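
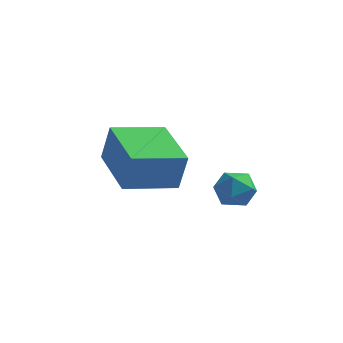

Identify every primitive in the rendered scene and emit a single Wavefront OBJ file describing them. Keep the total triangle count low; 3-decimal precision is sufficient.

v 2.075 3.598 -3.481
v 2.588 4.053 -3.282
v 2.772 2.707 -3.238
v 3.285 3.162 -3.039
v 2.694 3.095 -2.643
v 2.263 3.646 -2.793
v 3.097 3.114 -3.727
v 2.666 3.665 -3.877
v 3.22 3.755 -3.434
v 2.971 3.743 -2.764
v 2.389 3.017 -3.756
v 2.14 3.005 -3.086
v -0.313 2.129 -3.145
v -0.015 2.101 -1.859
v -1.575 3.737 -2.817
v -1.277 3.709 -1.531
v 1.017 3.231 -3.429
v 1.315 3.203 -2.143
v -0.245 4.839 -3.101
v 0.053 4.811 -1.815
f 1 12 6
f 1 6 2
f 1 2 8
f 1 8 11
f 1 11 12
f 2 6 10
f 6 12 5
f 12 11 3
f 11 8 7
f 8 2 9
f 4 10 5
f 4 5 3
f 4 3 7
f 4 7 9
f 4 9 10
f 5 10 6
f 3 5 12
f 7 3 11
f 9 7 8
f 10 9 2
f 14 16 13
f 17 14 13
f 13 16 15
f 15 17 13
f 14 20 16
f 18 14 17
f 18 20 14
f 16 20 15
f 19 17 15
f 15 20 19
f 19 18 17
f 20 18 19



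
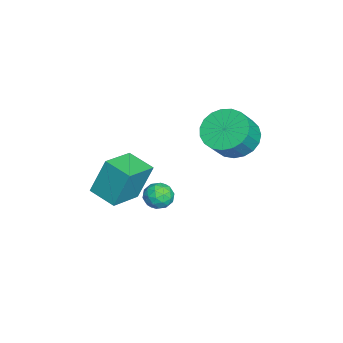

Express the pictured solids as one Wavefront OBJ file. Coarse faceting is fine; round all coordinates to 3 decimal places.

v 2.185 0.367 1.319
v 2.986 0.34 0.704
v 3.696 -0.073 1.647
v 2.895 -0.047 2.261
v 3.008 0.73 0.859
v 3.717 0.317 1.802
v 2.887 1.057 1.093
v 3.597 0.644 2.036
v 2.645 1.265 1.366
v 3.354 0.851 2.309
v 2.323 1.317 1.631
v 3.033 0.904 2.574
v 1.978 1.205 1.842
v 2.687 0.792 2.785
v 1.668 0.948 1.963
v 2.378 0.535 2.905
v 1.448 0.591 1.972
v 2.157 0.177 2.914
v 1.355 0.194 1.868
v 2.065 -0.219 2.81
v 1.406 -0.172 1.669
v 2.115 -0.585 2.612
v 1.592 -0.445 1.41
v 2.301 -0.859 2.352
v 1.88 -0.578 1.134
v 2.589 -0.991 2.077
v 2.221 -0.548 0.891
v 2.93 -0.961 1.834
v 2.556 -0.359 0.722
v 3.265 -0.772 1.664
v 2.826 -0.045 0.656
v 3.536 -0.458 1.598
v 0.933 -2.645 -3.115
v 1.301 -2.096 -2.989
v 1.699 -3.264 -2.651
v 2.067 -2.715 -2.525
v 1.49 -2.816 -2.195
v 1.016 -2.434 -2.481
v 1.984 -2.926 -3.159
v 1.51 -2.544 -3.445
v 1.95 -2.269 -3.016
v 1.645 -2.202 -2.42
v 1.355 -3.158 -3.22
v 1.05 -3.091 -2.624
v 1.049 -2.316 -3.092
v 1.951 -3.044 -2.548
v 1.611 -3.104 -2.353
v 1.827 -2.781 -2.279
v 0.882 -2.515 -2.794
v 1.098 -2.192 -2.72
v 1.21 -2.615 -2.253
v 1.902 -3.168 -2.92
v 2.118 -2.845 -2.846
v 1.173 -2.579 -3.361
v 1.389 -2.256 -3.287
v 1.79 -2.745 -3.387
v 1.647 -2.095 -3.035
v 2.098 -2.459 -2.762
v 2.049 -2.583 -3.134
v 1.771 -2.359 -3.303
v 1.468 -2.055 -2.684
v 1.918 -2.419 -2.412
v 1.579 -2.479 -2.218
v 1.301 -2.254 -2.386
v 1.85 -2.157 -2.7
v 1.082 -2.941 -3.228
v 1.532 -3.305 -2.956
v 1.699 -3.106 -3.254
v 1.421 -2.881 -3.422
v 0.902 -2.901 -2.878
v 1.353 -3.265 -2.605
v 1.229 -3.001 -2.337
v 0.951 -2.777 -2.506
v 1.15 -3.203 -2.94
v 2.229 -4.337 -1.538
v 2.059 -3.734 0.075
v 2.904 -3.342 -1.839
v 2.735 -2.739 -0.227
v 3.545 -5.101 -1.113
v 3.376 -4.498 0.499
v 4.221 -4.106 -1.415
v 4.051 -3.503 0.198
f 2 1 5
f 2 5 3
f 3 5 6
f 3 6 4
f 5 1 7
f 5 7 6
f 6 7 8
f 6 8 4
f 7 1 9
f 7 9 8
f 8 9 10
f 8 10 4
f 9 1 11
f 9 11 10
f 10 11 12
f 10 12 4
f 11 1 13
f 11 13 12
f 12 13 14
f 12 14 4
f 13 1 15
f 13 15 14
f 14 15 16
f 14 16 4
f 15 1 17
f 15 17 16
f 16 17 18
f 16 18 4
f 17 1 19
f 17 19 18
f 18 19 20
f 18 20 4
f 19 1 21
f 19 21 20
f 20 21 22
f 20 22 4
f 21 1 23
f 21 23 22
f 22 23 24
f 22 24 4
f 23 1 25
f 23 25 24
f 24 25 26
f 24 26 4
f 25 1 27
f 25 27 26
f 26 27 28
f 26 28 4
f 27 1 29
f 27 29 28
f 28 29 30
f 28 30 4
f 29 1 31
f 29 31 30
f 30 31 32
f 30 32 4
f 31 1 2
f 31 2 32
f 32 2 3
f 32 3 4
f 33 70 49
f 70 44 73
f 49 73 38
f 70 73 49
f 33 49 45
f 49 38 50
f 45 50 34
f 49 50 45
f 33 45 54
f 45 34 55
f 54 55 40
f 45 55 54
f 33 54 66
f 54 40 69
f 66 69 43
f 54 69 66
f 33 66 70
f 66 43 74
f 70 74 44
f 66 74 70
f 34 50 61
f 50 38 64
f 61 64 42
f 50 64 61
f 38 73 51
f 73 44 72
f 51 72 37
f 73 72 51
f 44 74 71
f 74 43 67
f 71 67 35
f 74 67 71
f 43 69 68
f 69 40 56
f 68 56 39
f 69 56 68
f 40 55 60
f 55 34 57
f 60 57 41
f 55 57 60
f 36 62 48
f 62 42 63
f 48 63 37
f 62 63 48
f 36 48 46
f 48 37 47
f 46 47 35
f 48 47 46
f 36 46 53
f 46 35 52
f 53 52 39
f 46 52 53
f 36 53 58
f 53 39 59
f 58 59 41
f 53 59 58
f 36 58 62
f 58 41 65
f 62 65 42
f 58 65 62
f 37 63 51
f 63 42 64
f 51 64 38
f 63 64 51
f 35 47 71
f 47 37 72
f 71 72 44
f 47 72 71
f 39 52 68
f 52 35 67
f 68 67 43
f 52 67 68
f 41 59 60
f 59 39 56
f 60 56 40
f 59 56 60
f 42 65 61
f 65 41 57
f 61 57 34
f 65 57 61
f 76 78 75
f 79 76 75
f 75 78 77
f 77 79 75
f 76 82 78
f 80 76 79
f 80 82 76
f 78 82 77
f 81 79 77
f 77 82 81
f 81 80 79
f 82 80 81



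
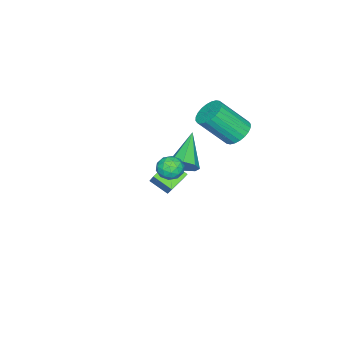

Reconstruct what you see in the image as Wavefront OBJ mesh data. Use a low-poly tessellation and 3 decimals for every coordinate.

v -1.789 -2.745 -4.021
v -2.849 -2.477 -3.502
v -1.822 -1.735 -4.61
v -2.881 -1.467 -4.092
v -1.139 -2.133 -3.008
v -2.198 -1.865 -2.49
v -1.171 -1.123 -3.598
v -2.231 -0.855 -3.079
v -1.409 -0.614 -1.84
v -0.944 -0.997 -1.313
v -3.151 -1.106 -0.66
v -1.018 -0.405 -1.174
v -1.32 0.064 -1.425
v -1.675 0.136 -1.919
v -1.874 -0.232 -2.367
v -1.801 -0.824 -2.505
v -1.498 -1.293 -2.254
v -1.144 -1.365 -1.76
v 2.826 1.783 1.751
v 3.291 1.354 2.035
v 2.449 0.946 1.105
v 2.914 0.517 1.389
v 2.382 0.752 1.768
v 2.615 1.269 2.167
v 3.125 1.031 0.973
v 3.358 1.548 1.372
v 3.476 0.889 1.554
v 3.017 0.717 2.045
v 2.723 1.583 1.095
v 2.264 1.411 1.586
v 3.092 1.642 1.95
v 2.648 0.658 1.19
v 2.336 0.796 1.413
v 2.609 0.544 1.58
v 2.694 1.592 2.027
v 2.968 1.34 2.194
v 2.433 0.986 2.037
v 2.772 0.96 0.946
v 3.046 0.708 1.113
v 3.131 1.756 1.56
v 3.404 1.504 1.727
v 3.307 1.314 1.103
v 3.474 1.116 1.834
v 3.252 0.624 1.454
v 3.376 0.927 1.21
v 3.513 1.231 1.445
v 3.204 1.015 2.123
v 2.982 0.523 1.743
v 2.67 0.661 1.966
v 2.807 0.965 2.2
v 3.313 0.742 1.84
v 2.758 1.777 1.397
v 2.536 1.285 1.017
v 2.933 1.335 0.94
v 3.07 1.639 1.174
v 2.488 1.676 1.686
v 2.266 1.184 1.306
v 2.227 1.069 1.695
v 2.364 1.373 1.93
v 2.427 1.558 1.3
v -3.656 1.108 -0.189
v -3.174 1.748 0.064
v -2.403 0.552 1.622
v -2.884 -0.088 1.369
v -3.447 1.8 0.239
v -2.675 0.604 1.797
v -3.751 1.747 0.348
v -2.98 0.551 1.906
v -4.041 1.596 0.376
v -3.269 0.4 1.934
v -4.272 1.371 0.318
v -3.501 0.175 1.876
v -4.409 1.106 0.182
v -3.638 -0.09 1.74
v -4.432 0.841 -0.01
v -3.661 -0.355 1.548
v -4.336 0.617 -0.229
v -3.565 -0.579 1.329
v -4.137 0.468 -0.442
v -3.366 -0.728 1.116
v -3.865 0.416 -0.617
v -3.093 -0.78 0.941
v -3.56 0.469 -0.726
v -2.789 -0.727 0.832
v -3.271 0.62 -0.754
v -2.499 -0.576 0.804
v -3.039 0.845 -0.696
v -2.268 -0.351 0.862
v -2.902 1.11 -0.56
v -2.131 -0.086 0.998
v -2.879 1.375 -0.368
v -2.108 0.179 1.19
v -2.975 1.599 -0.149
v -2.204 0.403 1.409
f 2 4 1
f 5 2 1
f 1 4 3
f 3 5 1
f 2 8 4
f 6 2 5
f 6 8 2
f 4 8 3
f 7 5 3
f 3 8 7
f 7 6 5
f 8 6 7
f 10 9 12
f 10 12 11
f 12 9 13
f 12 13 11
f 13 9 14
f 13 14 11
f 14 9 15
f 14 15 11
f 15 9 16
f 15 16 11
f 16 9 17
f 16 17 11
f 17 9 18
f 17 18 11
f 18 9 10
f 18 10 11
f 19 56 35
f 56 30 59
f 35 59 24
f 56 59 35
f 19 35 31
f 35 24 36
f 31 36 20
f 35 36 31
f 19 31 40
f 31 20 41
f 40 41 26
f 31 41 40
f 19 40 52
f 40 26 55
f 52 55 29
f 40 55 52
f 19 52 56
f 52 29 60
f 56 60 30
f 52 60 56
f 20 36 47
f 36 24 50
f 47 50 28
f 36 50 47
f 24 59 37
f 59 30 58
f 37 58 23
f 59 58 37
f 30 60 57
f 60 29 53
f 57 53 21
f 60 53 57
f 29 55 54
f 55 26 42
f 54 42 25
f 55 42 54
f 26 41 46
f 41 20 43
f 46 43 27
f 41 43 46
f 22 48 34
f 48 28 49
f 34 49 23
f 48 49 34
f 22 34 32
f 34 23 33
f 32 33 21
f 34 33 32
f 22 32 39
f 32 21 38
f 39 38 25
f 32 38 39
f 22 39 44
f 39 25 45
f 44 45 27
f 39 45 44
f 22 44 48
f 44 27 51
f 48 51 28
f 44 51 48
f 23 49 37
f 49 28 50
f 37 50 24
f 49 50 37
f 21 33 57
f 33 23 58
f 57 58 30
f 33 58 57
f 25 38 54
f 38 21 53
f 54 53 29
f 38 53 54
f 27 45 46
f 45 25 42
f 46 42 26
f 45 42 46
f 28 51 47
f 51 27 43
f 47 43 20
f 51 43 47
f 62 61 65
f 62 65 63
f 63 65 66
f 63 66 64
f 65 61 67
f 65 67 66
f 66 67 68
f 66 68 64
f 67 61 69
f 67 69 68
f 68 69 70
f 68 70 64
f 69 61 71
f 69 71 70
f 70 71 72
f 70 72 64
f 71 61 73
f 71 73 72
f 72 73 74
f 72 74 64
f 73 61 75
f 73 75 74
f 74 75 76
f 74 76 64
f 75 61 77
f 75 77 76
f 76 77 78
f 76 78 64
f 77 61 79
f 77 79 78
f 78 79 80
f 78 80 64
f 79 61 81
f 79 81 80
f 80 81 82
f 80 82 64
f 81 61 83
f 81 83 82
f 82 83 84
f 82 84 64
f 83 61 85
f 83 85 84
f 84 85 86
f 84 86 64
f 85 61 87
f 85 87 86
f 86 87 88
f 86 88 64
f 87 61 89
f 87 89 88
f 88 89 90
f 88 90 64
f 89 61 91
f 89 91 90
f 90 91 92
f 90 92 64
f 91 61 93
f 91 93 92
f 92 93 94
f 92 94 64
f 93 61 62
f 93 62 94
f 94 62 63
f 94 63 64



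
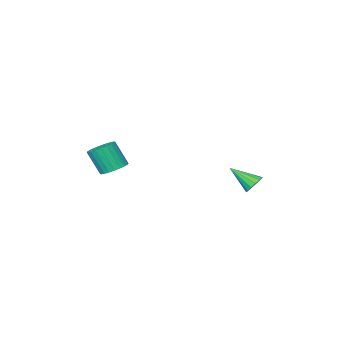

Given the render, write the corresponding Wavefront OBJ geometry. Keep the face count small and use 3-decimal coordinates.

v 3.798 0.091 -0.695
v 4.449 0.567 -0.618
v 4.793 -0.135 0.812
v 4.142 -0.611 0.735
v 4.227 0.743 -0.478
v 4.571 0.041 0.952
v 3.94 0.82 -0.371
v 4.284 0.118 1.059
v 3.631 0.786 -0.314
v 3.975 0.084 1.116
v 3.347 0.646 -0.314
v 3.692 -0.056 1.116
v 3.133 0.422 -0.373
v 3.477 -0.28 1.058
v 3.019 0.147 -0.48
v 3.363 -0.555 0.95
v 3.024 -0.136 -0.62
v 3.368 -0.838 0.81
v 3.147 -0.385 -0.772
v 3.491 -1.087 0.658
v 3.369 -0.561 -0.912
v 3.713 -1.263 0.518
v 3.656 -0.638 -1.019
v 4 -1.34 0.411
v 3.965 -0.604 -1.076
v 4.309 -1.306 0.354
v 4.248 -0.464 -1.076
v 4.593 -1.166 0.354
v 4.463 -0.24 -1.018
v 4.807 -0.942 0.413
v 4.577 0.035 -0.91
v 4.921 -0.667 0.52
v 4.572 0.318 -0.77
v 4.916 -0.384 0.66
v -3.286 2.952 -2.753
v -2.76 2.906 -3.181
v -2.574 1.708 -1.747
v -2.665 3.151 -2.946
v -2.737 3.342 -2.659
v -2.955 3.428 -2.397
v -3.263 3.387 -2.231
v -3.576 3.229 -2.204
v -3.812 2.997 -2.324
v -3.907 2.753 -2.559
v -3.835 2.562 -2.846
v -3.617 2.475 -3.108
v -3.309 2.516 -3.274
v -2.996 2.674 -3.301
f 2 1 5
f 2 5 3
f 3 5 6
f 3 6 4
f 5 1 7
f 5 7 6
f 6 7 8
f 6 8 4
f 7 1 9
f 7 9 8
f 8 9 10
f 8 10 4
f 9 1 11
f 9 11 10
f 10 11 12
f 10 12 4
f 11 1 13
f 11 13 12
f 12 13 14
f 12 14 4
f 13 1 15
f 13 15 14
f 14 15 16
f 14 16 4
f 15 1 17
f 15 17 16
f 16 17 18
f 16 18 4
f 17 1 19
f 17 19 18
f 18 19 20
f 18 20 4
f 19 1 21
f 19 21 20
f 20 21 22
f 20 22 4
f 21 1 23
f 21 23 22
f 22 23 24
f 22 24 4
f 23 1 25
f 23 25 24
f 24 25 26
f 24 26 4
f 25 1 27
f 25 27 26
f 26 27 28
f 26 28 4
f 27 1 29
f 27 29 28
f 28 29 30
f 28 30 4
f 29 1 31
f 29 31 30
f 30 31 32
f 30 32 4
f 31 1 33
f 31 33 32
f 32 33 34
f 32 34 4
f 33 1 2
f 33 2 34
f 34 2 3
f 34 3 4
f 36 35 38
f 36 38 37
f 38 35 39
f 38 39 37
f 39 35 40
f 39 40 37
f 40 35 41
f 40 41 37
f 41 35 42
f 41 42 37
f 42 35 43
f 42 43 37
f 43 35 44
f 43 44 37
f 44 35 45
f 44 45 37
f 45 35 46
f 45 46 37
f 46 35 47
f 46 47 37
f 47 35 48
f 47 48 37
f 48 35 36
f 48 36 37



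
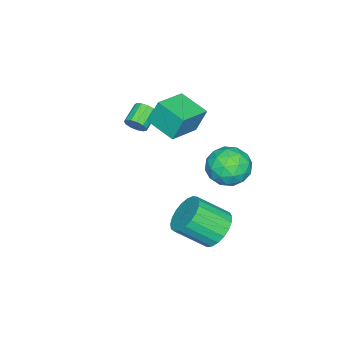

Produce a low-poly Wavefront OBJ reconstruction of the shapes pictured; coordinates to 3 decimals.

v -1.141 -3.276 -2.018
v -0.893 -3.043 -1.524
v -1.931 -3.031 -1.008
v -2.179 -3.264 -1.502
v -0.985 -2.781 -1.716
v -2.024 -2.77 -1.2
v -1.127 -2.676 -2.005
v -2.166 -2.665 -1.489
v -1.274 -2.761 -2.297
v -2.312 -2.75 -1.781
v -1.378 -3.01 -2.501
v -2.416 -2.999 -1.985
v -1.406 -3.343 -2.552
v -2.445 -3.332 -2.036
v -1.351 -3.655 -2.433
v -2.39 -3.644 -1.917
v -1.228 -3.846 -2.182
v -2.267 -3.835 -1.666
v -1.078 -3.856 -1.879
v -2.117 -3.845 -1.364
v -0.948 -3.682 -1.621
v -1.987 -3.671 -1.105
v -0.879 -3.379 -1.488
v -1.917 -3.367 -0.972
v 3.005 3.047 -3.972
v 3.934 3.536 -3.963
v 4.604 2.242 -2.84
v 3.675 1.753 -2.848
v 3.73 3.723 -3.626
v 4.4 2.429 -2.502
v 3.401 3.793 -3.348
v 4.071 2.499 -2.225
v 3.003 3.735 -3.178
v 3.673 2.441 -2.055
v 2.605 3.557 -3.146
v 3.275 2.263 -2.022
v 2.277 3.291 -3.256
v 2.947 1.997 -2.132
v 2.074 2.983 -3.49
v 2.744 1.689 -2.366
v 2.033 2.686 -3.807
v 2.703 1.392 -2.684
v 2.159 2.452 -4.153
v 2.829 1.158 -3.029
v 2.432 2.32 -4.467
v 3.102 1.026 -3.344
v 2.804 2.314 -4.696
v 3.474 1.02 -3.573
v 3.21 2.435 -4.8
v 3.88 1.141 -3.676
v 3.581 2.661 -4.76
v 4.252 1.367 -3.637
v 3.853 2.955 -4.584
v 4.523 1.661 -3.461
v 3.978 3.264 -4.302
v 4.648 1.97 -3.179
v 0.422 3.164 -1.912
v 1.13 2.253 -1.994
v -1.05 2.047 -2.206
v -0.342 1.136 -2.288
v -0.491 1.662 -1.269
v 0.419 2.353 -1.088
v -0.339 1.947 -3.112
v 0.571 2.638 -2.931
v 0.66 1.501 -2.736
v 0.566 1.325 -1.597
v -0.486 2.975 -2.603
v -0.58 2.799 -1.464
v 0.905 2.807 -1.927
v -0.825 1.493 -2.273
v -0.913 1.803 -1.674
v -0.497 1.267 -1.722
v 0.487 2.866 -1.394
v 0.903 2.33 -1.443
v -0.049 1.983 -1.016
v -0.823 1.97 -2.757
v -0.407 1.434 -2.806
v 0.577 3.033 -2.478
v 0.993 2.497 -2.526
v 0.129 2.317 -3.184
v 1.045 1.829 -2.412
v 0.18 1.172 -2.584
v 0.182 1.649 -3.069
v 0.716 2.055 -2.962
v 0.99 1.726 -1.742
v 0.125 1.069 -1.915
v 0.037 1.379 -1.316
v 0.572 1.785 -1.209
v 0.713 1.284 -2.178
v -0.045 3.231 -2.285
v -0.91 2.574 -2.458
v -0.492 2.515 -2.991
v 0.043 2.921 -2.884
v -0.1 3.128 -1.616
v -0.965 2.471 -1.788
v -0.636 2.245 -1.238
v -0.102 2.651 -1.131
v -0.633 3.016 -2.022
v -2.394 -2.04 -1.438
v -2.611 -1.579 -0.102
v -1.967 -0.504 -1.899
v -2.184 -0.043 -0.563
v -0.676 -2.397 -1.037
v -0.893 -1.936 0.299
v -0.249 -0.861 -1.498
v -0.466 -0.4 -0.162
f 2 1 5
f 2 5 3
f 3 5 6
f 3 6 4
f 5 1 7
f 5 7 6
f 6 7 8
f 6 8 4
f 7 1 9
f 7 9 8
f 8 9 10
f 8 10 4
f 9 1 11
f 9 11 10
f 10 11 12
f 10 12 4
f 11 1 13
f 11 13 12
f 12 13 14
f 12 14 4
f 13 1 15
f 13 15 14
f 14 15 16
f 14 16 4
f 15 1 17
f 15 17 16
f 16 17 18
f 16 18 4
f 17 1 19
f 17 19 18
f 18 19 20
f 18 20 4
f 19 1 21
f 19 21 20
f 20 21 22
f 20 22 4
f 21 1 23
f 21 23 22
f 22 23 24
f 22 24 4
f 23 1 2
f 23 2 24
f 24 2 3
f 24 3 4
f 26 25 29
f 26 29 27
f 27 29 30
f 27 30 28
f 29 25 31
f 29 31 30
f 30 31 32
f 30 32 28
f 31 25 33
f 31 33 32
f 32 33 34
f 32 34 28
f 33 25 35
f 33 35 34
f 34 35 36
f 34 36 28
f 35 25 37
f 35 37 36
f 36 37 38
f 36 38 28
f 37 25 39
f 37 39 38
f 38 39 40
f 38 40 28
f 39 25 41
f 39 41 40
f 40 41 42
f 40 42 28
f 41 25 43
f 41 43 42
f 42 43 44
f 42 44 28
f 43 25 45
f 43 45 44
f 44 45 46
f 44 46 28
f 45 25 47
f 45 47 46
f 46 47 48
f 46 48 28
f 47 25 49
f 47 49 48
f 48 49 50
f 48 50 28
f 49 25 51
f 49 51 50
f 50 51 52
f 50 52 28
f 51 25 53
f 51 53 52
f 52 53 54
f 52 54 28
f 53 25 55
f 53 55 54
f 54 55 56
f 54 56 28
f 55 25 26
f 55 26 56
f 56 26 27
f 56 27 28
f 57 94 73
f 94 68 97
f 73 97 62
f 94 97 73
f 57 73 69
f 73 62 74
f 69 74 58
f 73 74 69
f 57 69 78
f 69 58 79
f 78 79 64
f 69 79 78
f 57 78 90
f 78 64 93
f 90 93 67
f 78 93 90
f 57 90 94
f 90 67 98
f 94 98 68
f 90 98 94
f 58 74 85
f 74 62 88
f 85 88 66
f 74 88 85
f 62 97 75
f 97 68 96
f 75 96 61
f 97 96 75
f 68 98 95
f 98 67 91
f 95 91 59
f 98 91 95
f 67 93 92
f 93 64 80
f 92 80 63
f 93 80 92
f 64 79 84
f 79 58 81
f 84 81 65
f 79 81 84
f 60 86 72
f 86 66 87
f 72 87 61
f 86 87 72
f 60 72 70
f 72 61 71
f 70 71 59
f 72 71 70
f 60 70 77
f 70 59 76
f 77 76 63
f 70 76 77
f 60 77 82
f 77 63 83
f 82 83 65
f 77 83 82
f 60 82 86
f 82 65 89
f 86 89 66
f 82 89 86
f 61 87 75
f 87 66 88
f 75 88 62
f 87 88 75
f 59 71 95
f 71 61 96
f 95 96 68
f 71 96 95
f 63 76 92
f 76 59 91
f 92 91 67
f 76 91 92
f 65 83 84
f 83 63 80
f 84 80 64
f 83 80 84
f 66 89 85
f 89 65 81
f 85 81 58
f 89 81 85
f 100 102 99
f 103 100 99
f 99 102 101
f 101 103 99
f 100 106 102
f 104 100 103
f 104 106 100
f 102 106 101
f 105 103 101
f 101 106 105
f 105 104 103
f 106 104 105



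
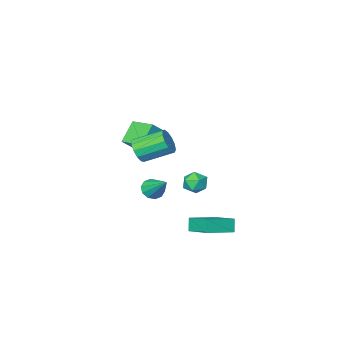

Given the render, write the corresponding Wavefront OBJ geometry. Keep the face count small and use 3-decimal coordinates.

v 1.364 -0.498 -1.531
v 2.004 -0.73 -1.265
v 1.376 0.998 -0.249
v 2.089 -0.442 -1.602
v 1.897 -0.176 -1.912
v 1.502 -0.032 -2.076
v 1.054 -0.067 -2.031
v 0.725 -0.266 -1.796
v 0.64 -0.554 -1.459
v 0.832 -0.821 -1.15
v 1.227 -0.964 -0.986
v 1.675 -0.929 -1.03
v -2.8 -1.454 -3.255
v -1.966 -1.628 -3.242
v -3.074 -2.732 -2.818
v -2.24 -2.906 -2.805
v -2.57 -2.359 -2.242
v -2.401 -1.569 -2.512
v -2.639 -2.791 -3.548
v -2.47 -2.001 -3.818
v -1.867 -2.455 -3.423
v -1.824 -2.187 -2.615
v -3.216 -2.173 -3.445
v -3.173 -1.905 -2.637
v -0.684 2.842 -3.845
v -0.923 2.488 -3.041
v -0.809 4.462 -3.168
v -1.047 4.108 -2.364
v 1.067 2.772 -3.356
v 0.829 2.418 -2.552
v 0.943 4.392 -2.679
v 0.704 4.038 -1.875
v -1.038 -4.906 0.522
v 0.082 -4.819 1.591
v -1.45 -3.37 0.829
v -0.331 -3.283 1.898
v 0.011 -4.397 -0.618
v 1.13 -4.31 0.451
v -0.402 -2.861 -0.311
v 0.718 -2.774 0.758
v 2.657 0.12 2.234
v 3.151 0.246 2.901
v 1.796 1.246 3.714
v 1.303 1.12 3.046
v 3.236 0.603 2.603
v 1.881 1.604 3.416
v 3.138 0.807 2.188
v 1.783 1.808 3
v 2.887 0.793 1.787
v 1.532 1.794 2.6
v 2.563 0.565 1.528
v 1.208 1.565 2.34
v 2.269 0.196 1.493
v 0.914 1.196 2.306
v 2.098 -0.198 1.693
v 0.744 0.802 2.506
v 2.106 -0.491 2.065
v 0.751 0.51 2.878
v 2.288 -0.589 2.49
v 0.933 0.411 3.303
v 2.587 -0.463 2.834
v 1.233 0.537 3.647
v 2.909 -0.152 2.988
v 1.554 0.849 3.8
f 2 1 4
f 2 4 3
f 4 1 5
f 4 5 3
f 5 1 6
f 5 6 3
f 6 1 7
f 6 7 3
f 7 1 8
f 7 8 3
f 8 1 9
f 8 9 3
f 9 1 10
f 9 10 3
f 10 1 11
f 10 11 3
f 11 1 12
f 11 12 3
f 12 1 2
f 12 2 3
f 13 24 18
f 13 18 14
f 13 14 20
f 13 20 23
f 13 23 24
f 14 18 22
f 18 24 17
f 24 23 15
f 23 20 19
f 20 14 21
f 16 22 17
f 16 17 15
f 16 15 19
f 16 19 21
f 16 21 22
f 17 22 18
f 15 17 24
f 19 15 23
f 21 19 20
f 22 21 14
f 26 28 25
f 29 26 25
f 25 28 27
f 27 29 25
f 26 32 28
f 30 26 29
f 30 32 26
f 28 32 27
f 31 29 27
f 27 32 31
f 31 30 29
f 32 30 31
f 34 36 33
f 37 34 33
f 33 36 35
f 35 37 33
f 34 40 36
f 38 34 37
f 38 40 34
f 36 40 35
f 39 37 35
f 35 40 39
f 39 38 37
f 40 38 39
f 42 41 45
f 42 45 43
f 43 45 46
f 43 46 44
f 45 41 47
f 45 47 46
f 46 47 48
f 46 48 44
f 47 41 49
f 47 49 48
f 48 49 50
f 48 50 44
f 49 41 51
f 49 51 50
f 50 51 52
f 50 52 44
f 51 41 53
f 51 53 52
f 52 53 54
f 52 54 44
f 53 41 55
f 53 55 54
f 54 55 56
f 54 56 44
f 55 41 57
f 55 57 56
f 56 57 58
f 56 58 44
f 57 41 59
f 57 59 58
f 58 59 60
f 58 60 44
f 59 41 61
f 59 61 60
f 60 61 62
f 60 62 44
f 61 41 63
f 61 63 62
f 62 63 64
f 62 64 44
f 63 41 42
f 63 42 64
f 64 42 43
f 64 43 44



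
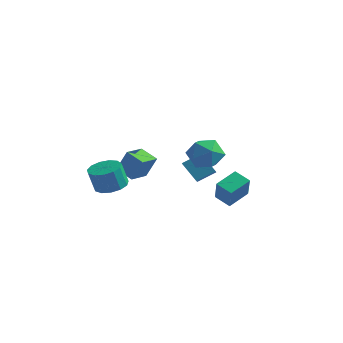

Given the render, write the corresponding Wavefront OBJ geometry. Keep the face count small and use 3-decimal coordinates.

v 2.146 -1.038 1.002
v 2.963 -1.699 1.002
v 1.077 -2.361 0.958
v 1.894 -3.022 0.958
v 1.676 -2.456 1.817
v 2.337 -1.639 1.844
v 1.703 -2.421 0.116
v 2.364 -1.604 0.143
v 2.69 -2.554 0.454
v 2.673 -2.576 1.506
v 1.367 -1.484 0.454
v 1.35 -1.506 1.506
v -0.16 -0.528 -0.859
v 0.207 -1.249 -0.42
v 0.537 0.173 -0.291
v 0.903 -0.547 0.149
v 0.757 -0.653 -1.829
v 1.123 -1.373 -1.389
v 1.453 0.049 -1.26
v 1.82 -0.672 -0.821
v 3.814 -2.766 -1.906
v 2.924 -2.638 -1.543
v 4.174 -1.572 -1.444
v 3.284 -1.444 -1.08
v 4.236 -3.376 -0.66
v 3.346 -3.248 -0.296
v 4.596 -2.182 -0.197
v 3.706 -2.054 0.166
v -2.616 -3.412 -1.786
v -1.945 -2.861 -1.55
v -2.173 -3.136 -0.259
v -2.844 -3.688 -0.494
v -2.365 -2.577 -1.564
v -2.593 -2.852 -0.272
v -2.865 -2.559 -1.648
v -3.093 -2.834 -0.356
v -3.286 -2.811 -1.775
v -3.513 -3.086 -0.484
v -3.494 -3.255 -1.907
v -3.721 -3.53 -0.615
v -3.424 -3.748 -1.999
v -3.651 -4.023 -0.708
v -3.097 -4.135 -2.024
v -3.324 -4.41 -0.733
v -2.617 -4.293 -1.974
v -2.845 -4.568 -0.682
v -2.138 -4.171 -1.863
v -2.365 -4.446 -0.572
v -1.81 -3.808 -1.728
v -2.037 -4.083 -0.437
v -1.738 -3.32 -1.611
v -1.966 -3.595 -0.32
v -3.65 -1.358 -1.703
v -3.089 -1.193 -0.408
v -3.545 -0.128 -1.904
v -2.984 0.036 -0.61
v -2.616 -1.516 -2.13
v -2.055 -1.352 -0.836
v -2.511 -0.287 -2.332
v -1.95 -0.122 -1.037
f 1 12 6
f 1 6 2
f 1 2 8
f 1 8 11
f 1 11 12
f 2 6 10
f 6 12 5
f 12 11 3
f 11 8 7
f 8 2 9
f 4 10 5
f 4 5 3
f 4 3 7
f 4 7 9
f 4 9 10
f 5 10 6
f 3 5 12
f 7 3 11
f 9 7 8
f 10 9 2
f 14 16 13
f 17 14 13
f 13 16 15
f 15 17 13
f 14 20 16
f 18 14 17
f 18 20 14
f 16 20 15
f 19 17 15
f 15 20 19
f 19 18 17
f 20 18 19
f 22 24 21
f 25 22 21
f 21 24 23
f 23 25 21
f 22 28 24
f 26 22 25
f 26 28 22
f 24 28 23
f 27 25 23
f 23 28 27
f 27 26 25
f 28 26 27
f 30 29 33
f 30 33 31
f 31 33 34
f 31 34 32
f 33 29 35
f 33 35 34
f 34 35 36
f 34 36 32
f 35 29 37
f 35 37 36
f 36 37 38
f 36 38 32
f 37 29 39
f 37 39 38
f 38 39 40
f 38 40 32
f 39 29 41
f 39 41 40
f 40 41 42
f 40 42 32
f 41 29 43
f 41 43 42
f 42 43 44
f 42 44 32
f 43 29 45
f 43 45 44
f 44 45 46
f 44 46 32
f 45 29 47
f 45 47 46
f 46 47 48
f 46 48 32
f 47 29 49
f 47 49 48
f 48 49 50
f 48 50 32
f 49 29 51
f 49 51 50
f 50 51 52
f 50 52 32
f 51 29 30
f 51 30 52
f 52 30 31
f 52 31 32
f 54 56 53
f 57 54 53
f 53 56 55
f 55 57 53
f 54 60 56
f 58 54 57
f 58 60 54
f 56 60 55
f 59 57 55
f 55 60 59
f 59 58 57
f 60 58 59



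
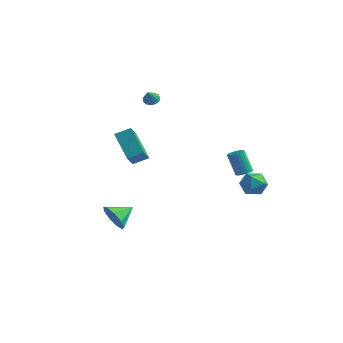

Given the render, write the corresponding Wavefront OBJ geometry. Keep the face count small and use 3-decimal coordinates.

v -2.752 -1.234 -4.264
v -2.298 -1.745 -3.547
v -2.268 -0.066 -3.736
v -1.885 -1.676 -4.08
v -1.878 -1.4 -4.698
v -2.279 -1.046 -5.113
v -2.902 -0.781 -5.131
v -3.454 -0.727 -4.743
v -3.678 -0.911 -4.131
v -3.468 -1.246 -3.581
v -2.923 -1.575 -3.35
v 3.223 3.081 -0.608
v 3.513 2.668 -0.484
v 2.908 2.666 0.932
v 2.617 3.079 0.808
v 3.642 2.832 -0.429
v 3.037 2.83 0.987
v 3.699 3.039 -0.404
v 3.094 3.037 1.012
v 3.674 3.254 -0.415
v 3.068 3.252 1.001
v 3.57 3.438 -0.459
v 2.965 3.436 0.957
v 3.406 3.561 -0.529
v 2.801 3.559 0.887
v 3.211 3.601 -0.612
v 2.606 3.599 0.804
v 3.017 3.551 -0.695
v 2.412 3.549 0.721
v 2.859 3.419 -0.763
v 2.254 3.418 0.653
v 2.764 3.23 -0.804
v 2.159 3.228 0.612
v 2.748 3.014 -0.811
v 2.143 3.012 0.605
v 2.814 2.81 -0.783
v 2.209 2.808 0.633
v 2.951 2.653 -0.725
v 2.346 2.651 0.692
v 3.135 2.57 -0.646
v 2.53 2.568 0.77
v 3.333 2.575 -0.561
v 2.728 2.573 0.855
v -3.293 3.121 3.532
v -2.866 3.398 3.639
v -3.087 2.499 4.328
v -3.085 3.521 3.791
v -3.369 3.516 3.861
v -3.629 3.386 3.827
v -3.783 3.172 3.699
v -3.781 2.941 3.518
v -3.623 2.768 3.342
v -3.361 2.706 3.226
v -3.077 2.777 3.208
v -2.862 2.956 3.292
v -2.783 3.188 3.453
v -4.465 1.111 1.1
v -3.769 1.768 1.531
v -4.78 2.026 0.216
v -4.083 2.682 0.647
v -2.977 0.378 -0.187
v -2.28 1.034 0.244
v -3.291 1.292 -1.071
v -2.595 1.949 -0.64
v 3.288 4.243 -1.504
v 3.835 3.935 -0.853
v 3.405 2.965 -2.207
v 3.952 2.657 -1.556
v 3.076 2.801 -1.381
v 3.004 3.591 -0.946
v 4.236 3.309 -2.114
v 4.164 4.099 -1.679
v 4.421 3.358 -1.23
v 3.704 3.044 -0.777
v 3.536 3.856 -2.283
v 2.819 3.542 -1.83
f 2 1 4
f 2 4 3
f 4 1 5
f 4 5 3
f 5 1 6
f 5 6 3
f 6 1 7
f 6 7 3
f 7 1 8
f 7 8 3
f 8 1 9
f 8 9 3
f 9 1 10
f 9 10 3
f 10 1 11
f 10 11 3
f 11 1 2
f 11 2 3
f 13 12 16
f 13 16 14
f 14 16 17
f 14 17 15
f 16 12 18
f 16 18 17
f 17 18 19
f 17 19 15
f 18 12 20
f 18 20 19
f 19 20 21
f 19 21 15
f 20 12 22
f 20 22 21
f 21 22 23
f 21 23 15
f 22 12 24
f 22 24 23
f 23 24 25
f 23 25 15
f 24 12 26
f 24 26 25
f 25 26 27
f 25 27 15
f 26 12 28
f 26 28 27
f 27 28 29
f 27 29 15
f 28 12 30
f 28 30 29
f 29 30 31
f 29 31 15
f 30 12 32
f 30 32 31
f 31 32 33
f 31 33 15
f 32 12 34
f 32 34 33
f 33 34 35
f 33 35 15
f 34 12 36
f 34 36 35
f 35 36 37
f 35 37 15
f 36 12 38
f 36 38 37
f 37 38 39
f 37 39 15
f 38 12 40
f 38 40 39
f 39 40 41
f 39 41 15
f 40 12 42
f 40 42 41
f 41 42 43
f 41 43 15
f 42 12 13
f 42 13 43
f 43 13 14
f 43 14 15
f 45 44 47
f 45 47 46
f 47 44 48
f 47 48 46
f 48 44 49
f 48 49 46
f 49 44 50
f 49 50 46
f 50 44 51
f 50 51 46
f 51 44 52
f 51 52 46
f 52 44 53
f 52 53 46
f 53 44 54
f 53 54 46
f 54 44 55
f 54 55 46
f 55 44 56
f 55 56 46
f 56 44 45
f 56 45 46
f 58 60 57
f 61 58 57
f 57 60 59
f 59 61 57
f 58 64 60
f 62 58 61
f 62 64 58
f 60 64 59
f 63 61 59
f 59 64 63
f 63 62 61
f 64 62 63
f 65 76 70
f 65 70 66
f 65 66 72
f 65 72 75
f 65 75 76
f 66 70 74
f 70 76 69
f 76 75 67
f 75 72 71
f 72 66 73
f 68 74 69
f 68 69 67
f 68 67 71
f 68 71 73
f 68 73 74
f 69 74 70
f 67 69 76
f 71 67 75
f 73 71 72
f 74 73 66



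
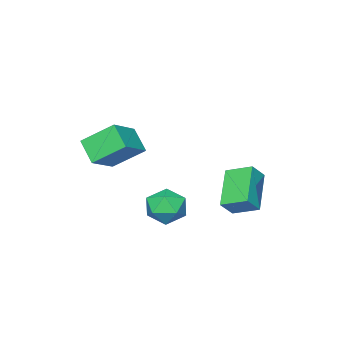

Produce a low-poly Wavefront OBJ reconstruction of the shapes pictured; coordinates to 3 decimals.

v 1.083 -2.222 1.186
v 0.287 -1.128 2.182
v 1.343 -1.287 0.367
v 0.547 -0.193 1.362
v 2.453 -1.927 1.958
v 1.657 -0.833 2.953
v 2.713 -0.992 1.138
v 1.917 0.102 2.134
v 0.989 2.437 -0.198
v 1.763 2.735 -0.632
v 1.217 1.045 -0.748
v 1.991 1.343 -1.182
v 1.971 1.285 -0.248
v 1.83 2.145 0.092
v 1.15 1.635 -1.472
v 1.009 2.495 -1.132
v 1.862 2.239 -1.419
v 2.37 2.023 -0.663
v 0.61 1.757 -0.717
v 1.118 1.541 0.039
v -0.774 3.284 -1.385
v -2.059 2.338 -0.264
v -1.163 4.365 -0.919
v -2.449 3.419 0.202
v -0.131 3.221 -0.702
v -1.417 2.275 0.419
v -0.521 4.302 -0.236
v -1.806 3.356 0.885
f 2 4 1
f 5 2 1
f 1 4 3
f 3 5 1
f 2 8 4
f 6 2 5
f 6 8 2
f 4 8 3
f 7 5 3
f 3 8 7
f 7 6 5
f 8 6 7
f 9 20 14
f 9 14 10
f 9 10 16
f 9 16 19
f 9 19 20
f 10 14 18
f 14 20 13
f 20 19 11
f 19 16 15
f 16 10 17
f 12 18 13
f 12 13 11
f 12 11 15
f 12 15 17
f 12 17 18
f 13 18 14
f 11 13 20
f 15 11 19
f 17 15 16
f 18 17 10
f 22 24 21
f 25 22 21
f 21 24 23
f 23 25 21
f 22 28 24
f 26 22 25
f 26 28 22
f 24 28 23
f 27 25 23
f 23 28 27
f 27 26 25
f 28 26 27



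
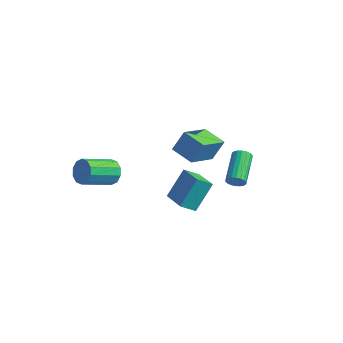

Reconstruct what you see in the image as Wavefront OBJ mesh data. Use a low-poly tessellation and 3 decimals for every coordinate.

v -2.212 -2.508 -1.413
v -1.883 -2.732 -2.083
v -1.919 -4.416 -1.538
v -2.248 -4.192 -0.867
v -1.53 -2.638 -1.769
v -1.566 -4.321 -1.223
v -1.438 -2.494 -1.318
v -1.474 -4.177 -0.773
v -1.642 -2.355 -0.903
v -1.677 -4.039 -0.358
v -2.063 -2.275 -0.683
v -2.098 -3.959 -0.138
v -2.541 -2.284 -0.742
v -2.577 -3.968 -0.197
v -2.894 -2.379 -1.057
v -2.93 -4.062 -0.511
v -2.986 -2.523 -1.507
v -3.022 -4.206 -0.962
v -2.783 -2.661 -1.922
v -2.818 -4.345 -1.377
v -2.362 -2.741 -2.142
v -2.397 -4.425 -1.597
v 1.809 2.032 -1.718
v 2.034 1.87 -1.278
v 0.916 3.087 -0.262
v 0.691 3.248 -0.702
v 2.168 2.047 -1.342
v 1.05 3.264 -0.326
v 2.231 2.221 -1.481
v 1.113 3.438 -0.465
v 2.211 2.358 -1.667
v 1.093 3.575 -0.651
v 2.111 2.43 -1.863
v 0.993 3.646 -0.847
v 1.951 2.423 -2.03
v 0.833 3.639 -1.014
v 1.763 2.338 -2.136
v 0.645 3.555 -1.119
v 1.584 2.193 -2.158
v 0.466 3.41 -1.142
v 1.45 2.016 -2.094
v 0.332 3.233 -1.078
v 1.387 1.842 -1.955
v 0.269 3.059 -0.939
v 1.407 1.705 -1.769
v 0.289 2.922 -0.753
v 1.507 1.634 -1.573
v 0.389 2.85 -0.557
v 1.667 1.641 -1.406
v 0.549 2.857 -0.39
v 1.855 1.725 -1.301
v 0.737 2.942 -0.284
v 1.578 -1.859 -1.544
v 1.623 -0.928 -0.028
v 1.802 -1.128 -2
v 1.847 -0.197 -0.483
v 3.213 -2.243 -1.357
v 3.258 -1.312 0.16
v 3.437 -1.512 -1.812
v 3.482 -0.581 -0.296
v -1.26 0.416 -0.289
v -0.92 0.896 0.905
v -1.819 2.092 -0.803
v -1.48 2.572 0.39
v -0.02 0.688 -0.75
v 0.319 1.168 0.443
v -0.58 2.364 -1.265
v -0.24 2.844 -0.071
f 2 1 5
f 2 5 3
f 3 5 6
f 3 6 4
f 5 1 7
f 5 7 6
f 6 7 8
f 6 8 4
f 7 1 9
f 7 9 8
f 8 9 10
f 8 10 4
f 9 1 11
f 9 11 10
f 10 11 12
f 10 12 4
f 11 1 13
f 11 13 12
f 12 13 14
f 12 14 4
f 13 1 15
f 13 15 14
f 14 15 16
f 14 16 4
f 15 1 17
f 15 17 16
f 16 17 18
f 16 18 4
f 17 1 19
f 17 19 18
f 18 19 20
f 18 20 4
f 19 1 21
f 19 21 20
f 20 21 22
f 20 22 4
f 21 1 2
f 21 2 22
f 22 2 3
f 22 3 4
f 24 23 27
f 24 27 25
f 25 27 28
f 25 28 26
f 27 23 29
f 27 29 28
f 28 29 30
f 28 30 26
f 29 23 31
f 29 31 30
f 30 31 32
f 30 32 26
f 31 23 33
f 31 33 32
f 32 33 34
f 32 34 26
f 33 23 35
f 33 35 34
f 34 35 36
f 34 36 26
f 35 23 37
f 35 37 36
f 36 37 38
f 36 38 26
f 37 23 39
f 37 39 38
f 38 39 40
f 38 40 26
f 39 23 41
f 39 41 40
f 40 41 42
f 40 42 26
f 41 23 43
f 41 43 42
f 42 43 44
f 42 44 26
f 43 23 45
f 43 45 44
f 44 45 46
f 44 46 26
f 45 23 47
f 45 47 46
f 46 47 48
f 46 48 26
f 47 23 49
f 47 49 48
f 48 49 50
f 48 50 26
f 49 23 51
f 49 51 50
f 50 51 52
f 50 52 26
f 51 23 24
f 51 24 52
f 52 24 25
f 52 25 26
f 54 56 53
f 57 54 53
f 53 56 55
f 55 57 53
f 54 60 56
f 58 54 57
f 58 60 54
f 56 60 55
f 59 57 55
f 55 60 59
f 59 58 57
f 60 58 59
f 62 64 61
f 65 62 61
f 61 64 63
f 63 65 61
f 62 68 64
f 66 62 65
f 66 68 62
f 64 68 63
f 67 65 63
f 63 68 67
f 67 66 65
f 68 66 67



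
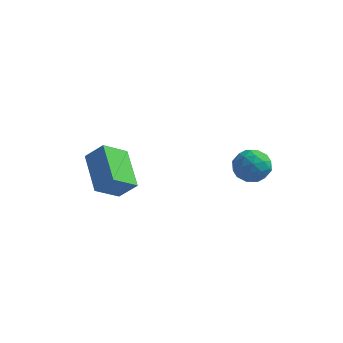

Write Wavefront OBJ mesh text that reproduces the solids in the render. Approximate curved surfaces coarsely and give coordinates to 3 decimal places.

v -2.234 -0.412 1.648
v -2.966 -1.326 2.469
v -1.431 -0.32 2.466
v -2.163 -1.234 3.287
v -1.177 -2.026 0.793
v -1.909 -2.94 1.614
v -0.374 -1.934 1.611
v -1.106 -2.848 2.432
v 2.918 2.82 1.481
v 3.821 2.959 1.278
v 2.839 1.761 0.402
v 3.742 1.9 0.199
v 3.501 1.504 1.012
v 3.55 2.159 1.679
v 3.11 2.561 0.001
v 3.159 3.216 0.668
v 3.94 2.8 0.363
v 4.181 2.146 0.988
v 2.479 2.574 0.692
v 2.72 1.92 1.317
v 3.377 2.983 1.474
v 3.283 1.737 0.206
v 3.142 1.504 0.684
v 3.672 1.586 0.564
v 3.217 2.512 1.71
v 3.748 2.594 1.59
v 3.56 1.738 1.434
v 2.912 2.126 0.09
v 3.443 2.208 -0.03
v 2.988 3.134 1.116
v 3.518 3.216 0.996
v 3.1 2.982 0.246
v 3.977 2.971 0.817
v 3.93 2.348 0.183
v 3.559 2.737 0.067
v 3.588 3.122 0.459
v 4.119 2.586 1.184
v 4.072 1.964 0.55
v 3.931 1.731 1.028
v 3.96 2.116 1.42
v 4.189 2.492 0.647
v 2.588 2.756 1.13
v 2.541 2.134 0.496
v 2.7 2.604 0.26
v 2.729 2.989 0.652
v 2.73 2.372 1.497
v 2.683 1.749 0.863
v 3.072 1.598 1.221
v 3.101 1.983 1.613
v 2.471 2.228 1.033
f 2 4 1
f 5 2 1
f 1 4 3
f 3 5 1
f 2 8 4
f 6 2 5
f 6 8 2
f 4 8 3
f 7 5 3
f 3 8 7
f 7 6 5
f 8 6 7
f 9 46 25
f 46 20 49
f 25 49 14
f 46 49 25
f 9 25 21
f 25 14 26
f 21 26 10
f 25 26 21
f 9 21 30
f 21 10 31
f 30 31 16
f 21 31 30
f 9 30 42
f 30 16 45
f 42 45 19
f 30 45 42
f 9 42 46
f 42 19 50
f 46 50 20
f 42 50 46
f 10 26 37
f 26 14 40
f 37 40 18
f 26 40 37
f 14 49 27
f 49 20 48
f 27 48 13
f 49 48 27
f 20 50 47
f 50 19 43
f 47 43 11
f 50 43 47
f 19 45 44
f 45 16 32
f 44 32 15
f 45 32 44
f 16 31 36
f 31 10 33
f 36 33 17
f 31 33 36
f 12 38 24
f 38 18 39
f 24 39 13
f 38 39 24
f 12 24 22
f 24 13 23
f 22 23 11
f 24 23 22
f 12 22 29
f 22 11 28
f 29 28 15
f 22 28 29
f 12 29 34
f 29 15 35
f 34 35 17
f 29 35 34
f 12 34 38
f 34 17 41
f 38 41 18
f 34 41 38
f 13 39 27
f 39 18 40
f 27 40 14
f 39 40 27
f 11 23 47
f 23 13 48
f 47 48 20
f 23 48 47
f 15 28 44
f 28 11 43
f 44 43 19
f 28 43 44
f 17 35 36
f 35 15 32
f 36 32 16
f 35 32 36
f 18 41 37
f 41 17 33
f 37 33 10
f 41 33 37



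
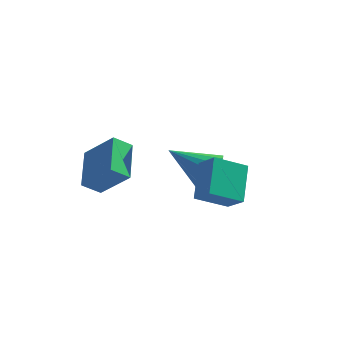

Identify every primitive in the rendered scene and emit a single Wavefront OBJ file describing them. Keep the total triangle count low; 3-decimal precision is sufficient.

v 0.783 -3.402 1.779
v 0.507 -2.008 3.143
v 1.926 -2.463 1.05
v 1.65 -1.068 2.414
v 1.61 -3.892 2.446
v 1.334 -2.497 3.81
v 2.753 -2.952 1.717
v 2.477 -1.558 3.081
v -0.096 1.102 1.098
v 0.5 1.124 1.974
v -1.824 0.718 2.282
v 0.353 1.606 1.915
v 0.102 1.972 1.67
v -0.193 2.14 1.293
v -0.467 2.069 0.871
v -0.655 1.778 0.502
v -0.716 1.331 0.268
v -0.634 0.832 0.225
v -0.43 0.395 0.382
v -0.148 0.12 0.702
v 0.145 0.07 1.113
v 0.383 0.257 1.521
v 0.511 0.637 1.831
v -2.266 -4.77 3.536
v -2.831 -3.058 4.534
v -3.671 -4.512 2.298
v -4.236 -2.8 3.296
v -1.644 -4.22 2.944
v -2.209 -2.508 3.942
v -3.049 -3.962 1.706
v -3.614 -2.25 2.704
f 2 4 1
f 5 2 1
f 1 4 3
f 3 5 1
f 2 8 4
f 6 2 5
f 6 8 2
f 4 8 3
f 7 5 3
f 3 8 7
f 7 6 5
f 8 6 7
f 10 9 12
f 10 12 11
f 12 9 13
f 12 13 11
f 13 9 14
f 13 14 11
f 14 9 15
f 14 15 11
f 15 9 16
f 15 16 11
f 16 9 17
f 16 17 11
f 17 9 18
f 17 18 11
f 18 9 19
f 18 19 11
f 19 9 20
f 19 20 11
f 20 9 21
f 20 21 11
f 21 9 22
f 21 22 11
f 22 9 23
f 22 23 11
f 23 9 10
f 23 10 11
f 25 27 24
f 28 25 24
f 24 27 26
f 26 28 24
f 25 31 27
f 29 25 28
f 29 31 25
f 27 31 26
f 30 28 26
f 26 31 30
f 30 29 28
f 31 29 30



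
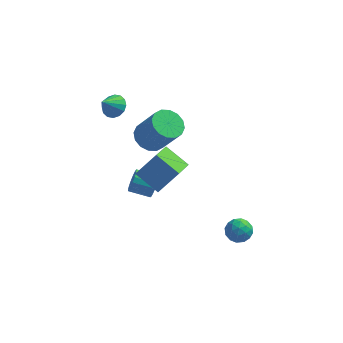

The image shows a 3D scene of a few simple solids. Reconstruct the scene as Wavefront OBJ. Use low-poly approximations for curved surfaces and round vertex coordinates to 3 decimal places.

v -1.923 3.963 0.509
v -1.157 4.157 0.098
v -0.172 3.712 1.721
v -0.937 3.517 2.131
v -1.294 4.553 0.289
v -0.309 4.108 1.912
v -1.599 4.791 0.539
v -0.614 4.346 2.162
v -1.991 4.807 0.781
v -1.006 4.362 2.404
v -2.364 4.597 0.95
v -1.379 4.151 2.573
v -2.619 4.216 1.001
v -1.634 3.771 2.624
v -2.688 3.768 0.919
v -1.703 3.323 2.542
v -2.551 3.372 0.728
v -1.566 2.927 2.351
v -2.246 3.134 0.478
v -1.261 2.689 2.101
v -1.854 3.118 0.236
v -0.869 2.673 1.859
v -1.481 3.329 0.067
v -0.496 2.883 1.69
v -1.226 3.709 0.016
v -0.241 3.264 1.639
v 3.276 0.389 -2.595
v 3.686 -0.075 -2.239
v 2.334 -0.065 -2.101
v 2.744 -0.529 -1.745
v 2.766 0.166 -1.581
v 3.349 0.447 -1.886
v 2.671 -0.587 -2.454
v 3.254 -0.306 -2.759
v 3.313 -0.679 -2.151
v 3.371 -0.213 -1.612
v 2.649 0.073 -2.728
v 2.707 0.539 -2.189
v 3.564 0.197 -2.46
v 2.456 -0.337 -1.88
v 2.469 0.072 -1.783
v 2.71 -0.201 -1.574
v 3.365 0.504 -2.253
v 3.607 0.231 -2.044
v 3.066 0.373 -1.657
v 2.413 -0.371 -2.296
v 2.655 -0.644 -2.087
v 3.31 0.061 -2.766
v 3.551 -0.212 -2.557
v 2.954 -0.513 -2.683
v 3.586 -0.431 -2.199
v 3.032 -0.698 -1.909
v 2.989 -0.732 -2.326
v 3.331 -0.567 -2.505
v 3.62 -0.157 -1.882
v 3.066 -0.424 -1.592
v 3.079 -0.015 -1.496
v 3.421 0.15 -1.675
v 3.4 -0.512 -1.831
v 2.954 0.284 -2.748
v 2.4 0.017 -2.458
v 2.599 -0.29 -2.665
v 2.941 -0.125 -2.844
v 2.988 0.558 -2.431
v 2.434 0.291 -2.141
v 2.689 0.427 -1.835
v 3.031 0.592 -2.014
v 2.62 0.372 -2.509
v -1.365 1.983 -1.447
v -1.194 1.688 -0.894
v -2.283 1.682 -0.559
v -2.455 1.977 -1.113
v -1.174 1.991 -0.826
v -2.264 1.985 -0.491
v -1.199 2.292 -0.9
v -2.288 2.286 -0.565
v -1.261 2.522 -1.1
v -2.351 2.516 -0.765
v -1.348 2.629 -1.379
v -2.437 2.623 -1.044
v -1.438 2.588 -1.674
v -2.528 2.582 -1.339
v -1.512 2.408 -1.917
v -2.601 2.402 -1.582
v -1.552 2.131 -2.052
v -2.642 2.125 -1.717
v -1.549 1.82 -2.049
v -2.639 1.814 -1.714
v -1.504 1.546 -1.908
v -2.594 1.54 -1.573
v -1.428 1.372 -1.662
v -2.517 1.367 -1.327
v -1.337 1.339 -1.366
v -2.426 1.333 -1.031
v -1.252 1.453 -1.089
v -2.342 1.447 -0.754
v -3.713 4.201 2.459
v -3.138 3.823 2.502
v -4.187 3.579 3.301
v -3.088 4.093 2.73
v -3.206 4.393 2.885
v -3.459 4.641 2.926
v -3.781 4.771 2.842
v -4.084 4.749 2.655
v -4.289 4.58 2.415
v -4.338 4.309 2.187
v -4.221 4.01 2.032
v -3.967 3.762 1.991
v -3.646 3.631 2.076
v -3.342 3.654 2.262
v -1.908 -0.105 1.573
v -0.97 0.211 2.855
v -1.646 1.124 1.079
v -0.708 1.439 2.361
v -0.752 -0.639 0.859
v 0.186 -0.324 2.141
v -0.49 0.589 0.365
v 0.448 0.905 1.647
f 2 1 5
f 2 5 3
f 3 5 6
f 3 6 4
f 5 1 7
f 5 7 6
f 6 7 8
f 6 8 4
f 7 1 9
f 7 9 8
f 8 9 10
f 8 10 4
f 9 1 11
f 9 11 10
f 10 11 12
f 10 12 4
f 11 1 13
f 11 13 12
f 12 13 14
f 12 14 4
f 13 1 15
f 13 15 14
f 14 15 16
f 14 16 4
f 15 1 17
f 15 17 16
f 16 17 18
f 16 18 4
f 17 1 19
f 17 19 18
f 18 19 20
f 18 20 4
f 19 1 21
f 19 21 20
f 20 21 22
f 20 22 4
f 21 1 23
f 21 23 22
f 22 23 24
f 22 24 4
f 23 1 25
f 23 25 24
f 24 25 26
f 24 26 4
f 25 1 2
f 25 2 26
f 26 2 3
f 26 3 4
f 27 64 43
f 64 38 67
f 43 67 32
f 64 67 43
f 27 43 39
f 43 32 44
f 39 44 28
f 43 44 39
f 27 39 48
f 39 28 49
f 48 49 34
f 39 49 48
f 27 48 60
f 48 34 63
f 60 63 37
f 48 63 60
f 27 60 64
f 60 37 68
f 64 68 38
f 60 68 64
f 28 44 55
f 44 32 58
f 55 58 36
f 44 58 55
f 32 67 45
f 67 38 66
f 45 66 31
f 67 66 45
f 38 68 65
f 68 37 61
f 65 61 29
f 68 61 65
f 37 63 62
f 63 34 50
f 62 50 33
f 63 50 62
f 34 49 54
f 49 28 51
f 54 51 35
f 49 51 54
f 30 56 42
f 56 36 57
f 42 57 31
f 56 57 42
f 30 42 40
f 42 31 41
f 40 41 29
f 42 41 40
f 30 40 47
f 40 29 46
f 47 46 33
f 40 46 47
f 30 47 52
f 47 33 53
f 52 53 35
f 47 53 52
f 30 52 56
f 52 35 59
f 56 59 36
f 52 59 56
f 31 57 45
f 57 36 58
f 45 58 32
f 57 58 45
f 29 41 65
f 41 31 66
f 65 66 38
f 41 66 65
f 33 46 62
f 46 29 61
f 62 61 37
f 46 61 62
f 35 53 54
f 53 33 50
f 54 50 34
f 53 50 54
f 36 59 55
f 59 35 51
f 55 51 28
f 59 51 55
f 70 69 73
f 70 73 71
f 71 73 74
f 71 74 72
f 73 69 75
f 73 75 74
f 74 75 76
f 74 76 72
f 75 69 77
f 75 77 76
f 76 77 78
f 76 78 72
f 77 69 79
f 77 79 78
f 78 79 80
f 78 80 72
f 79 69 81
f 79 81 80
f 80 81 82
f 80 82 72
f 81 69 83
f 81 83 82
f 82 83 84
f 82 84 72
f 83 69 85
f 83 85 84
f 84 85 86
f 84 86 72
f 85 69 87
f 85 87 86
f 86 87 88
f 86 88 72
f 87 69 89
f 87 89 88
f 88 89 90
f 88 90 72
f 89 69 91
f 89 91 90
f 90 91 92
f 90 92 72
f 91 69 93
f 91 93 92
f 92 93 94
f 92 94 72
f 93 69 95
f 93 95 94
f 94 95 96
f 94 96 72
f 95 69 70
f 95 70 96
f 96 70 71
f 96 71 72
f 98 97 100
f 98 100 99
f 100 97 101
f 100 101 99
f 101 97 102
f 101 102 99
f 102 97 103
f 102 103 99
f 103 97 104
f 103 104 99
f 104 97 105
f 104 105 99
f 105 97 106
f 105 106 99
f 106 97 107
f 106 107 99
f 107 97 108
f 107 108 99
f 108 97 109
f 108 109 99
f 109 97 110
f 109 110 99
f 110 97 98
f 110 98 99
f 112 114 111
f 115 112 111
f 111 114 113
f 113 115 111
f 112 118 114
f 116 112 115
f 116 118 112
f 114 118 113
f 117 115 113
f 113 118 117
f 117 116 115
f 118 116 117



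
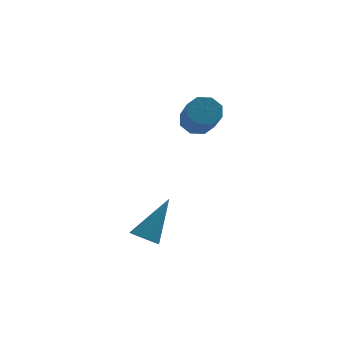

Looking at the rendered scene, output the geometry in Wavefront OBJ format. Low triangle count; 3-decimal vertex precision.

v -0.473 -0.993 -1.357
v -0.227 -0.602 -1.708
v 0.433 -0.167 0.197
v -0.487 -0.478 -1.623
v -0.743 -0.492 -1.467
v -0.926 -0.64 -1.281
v -0.988 -0.883 -1.116
v -0.912 -1.155 -1.015
v -0.718 -1.384 -1.006
v -0.459 -1.509 -1.091
v -0.203 -1.495 -1.248
v -0.019 -1.347 -1.434
v 0.043 -1.104 -1.599
v -0.033 -0.831 -1.699
v 1.568 2.874 2.791
v 1.851 3.31 3.26
v 2.054 2.102 4.259
v 1.772 1.666 3.789
v 1.319 3.265 3.315
v 1.523 2.058 4.313
v 0.934 2.992 3.063
v 1.138 1.784 4.061
v 0.92 2.649 2.651
v 1.124 1.442 3.65
v 1.286 2.438 2.321
v 1.489 1.23 3.32
v 1.817 2.482 2.267
v 2.021 1.275 3.265
v 2.202 2.756 2.519
v 2.406 1.548 3.517
v 2.216 3.098 2.93
v 2.42 1.891 3.929
f 2 1 4
f 2 4 3
f 4 1 5
f 4 5 3
f 5 1 6
f 5 6 3
f 6 1 7
f 6 7 3
f 7 1 8
f 7 8 3
f 8 1 9
f 8 9 3
f 9 1 10
f 9 10 3
f 10 1 11
f 10 11 3
f 11 1 12
f 11 12 3
f 12 1 13
f 12 13 3
f 13 1 14
f 13 14 3
f 14 1 2
f 14 2 3
f 16 15 19
f 16 19 17
f 17 19 20
f 17 20 18
f 19 15 21
f 19 21 20
f 20 21 22
f 20 22 18
f 21 15 23
f 21 23 22
f 22 23 24
f 22 24 18
f 23 15 25
f 23 25 24
f 24 25 26
f 24 26 18
f 25 15 27
f 25 27 26
f 26 27 28
f 26 28 18
f 27 15 29
f 27 29 28
f 28 29 30
f 28 30 18
f 29 15 31
f 29 31 30
f 30 31 32
f 30 32 18
f 31 15 16
f 31 16 32
f 32 16 17
f 32 17 18



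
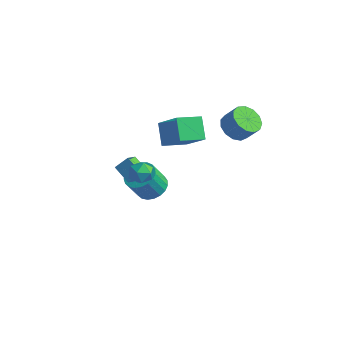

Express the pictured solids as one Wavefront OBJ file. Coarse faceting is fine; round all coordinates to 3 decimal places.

v -2.496 -0.661 -0.894
v -3.498 -0.417 -0.342
v -2.596 0.123 -1.422
v -3.599 0.366 -0.87
v -2.021 -0.166 -0.25
v -3.024 0.077 0.302
v -2.122 0.617 -0.778
v -3.124 0.861 -0.226
v -3.377 3.348 0.648
v -1.954 2.953 2.041
v -2.63 4.595 0.238
v -1.207 4.2 1.631
v -2.633 2.58 -0.331
v -1.21 2.185 1.062
v -1.886 3.827 -0.741
v -0.463 3.432 0.652
v -1.495 -0.578 0.348
v -1.065 -0.49 0.938
v -1.695 -1.71 0.662
v -1.265 -1.622 1.252
v -1.914 -1.278 1.216
v -1.791 -0.578 1.022
v -0.969 -1.622 0.578
v -0.846 -0.922 0.384
v -0.74 -1.135 1.081
v -1.324 -0.922 1.475
v -1.436 -1.278 0.125
v -2.02 -1.065 0.519
v -3.368 2.713 -4.286
v -2.755 2.023 -4.462
v -3.1 1.376 -3.131
v -3.712 2.067 -2.954
v -2.531 2.284 -4.277
v -2.876 1.638 -2.946
v -2.452 2.62 -4.094
v -2.797 1.974 -2.762
v -2.531 2.972 -3.944
v -2.876 2.326 -2.612
v -2.755 3.28 -3.852
v -3.1 2.633 -2.521
v -3.085 3.489 -3.836
v -3.43 2.842 -2.504
v -3.464 3.564 -3.898
v -3.808 2.917 -2.566
v -3.826 3.492 -4.026
v -4.17 2.846 -2.695
v -4.108 3.285 -4.2
v -4.453 2.639 -2.868
v -4.263 2.98 -4.388
v -4.608 2.333 -3.057
v -4.263 2.628 -4.559
v -4.608 1.982 -3.227
v -4.108 2.291 -4.682
v -4.453 1.645 -3.351
v -3.825 2.027 -4.737
v -4.17 1.381 -3.406
v -3.463 1.882 -4.714
v -3.808 1.235 -3.382
v -3.084 1.88 -4.617
v -3.429 1.234 -3.285
v 1.288 3.446 2.452
v 1.947 3.012 2.02
v 2.631 3.14 2.936
v 1.972 3.574 3.368
v 2.004 3.504 1.909
v 2.688 3.632 2.825
v 1.833 3.977 1.971
v 2.517 4.105 2.887
v 1.489 4.282 2.186
v 2.173 4.41 3.101
v 1.081 4.322 2.485
v 1.765 4.449 3.401
v 0.739 4.083 2.774
v 1.423 4.21 3.689
v 0.571 3.642 2.96
v 1.255 3.77 3.876
v 0.631 3.139 2.986
v 1.315 3.267 3.901
v 0.9 2.734 2.842
v 1.584 2.861 3.757
v 1.291 2.555 2.574
v 1.975 2.682 3.49
v 1.682 2.658 2.268
v 2.366 2.786 3.183
f 2 4 1
f 5 2 1
f 1 4 3
f 3 5 1
f 2 8 4
f 6 2 5
f 6 8 2
f 4 8 3
f 7 5 3
f 3 8 7
f 7 6 5
f 8 6 7
f 10 12 9
f 13 10 9
f 9 12 11
f 11 13 9
f 10 16 12
f 14 10 13
f 14 16 10
f 12 16 11
f 15 13 11
f 11 16 15
f 15 14 13
f 16 14 15
f 17 28 22
f 17 22 18
f 17 18 24
f 17 24 27
f 17 27 28
f 18 22 26
f 22 28 21
f 28 27 19
f 27 24 23
f 24 18 25
f 20 26 21
f 20 21 19
f 20 19 23
f 20 23 25
f 20 25 26
f 21 26 22
f 19 21 28
f 23 19 27
f 25 23 24
f 26 25 18
f 30 29 33
f 30 33 31
f 31 33 34
f 31 34 32
f 33 29 35
f 33 35 34
f 34 35 36
f 34 36 32
f 35 29 37
f 35 37 36
f 36 37 38
f 36 38 32
f 37 29 39
f 37 39 38
f 38 39 40
f 38 40 32
f 39 29 41
f 39 41 40
f 40 41 42
f 40 42 32
f 41 29 43
f 41 43 42
f 42 43 44
f 42 44 32
f 43 29 45
f 43 45 44
f 44 45 46
f 44 46 32
f 45 29 47
f 45 47 46
f 46 47 48
f 46 48 32
f 47 29 49
f 47 49 48
f 48 49 50
f 48 50 32
f 49 29 51
f 49 51 50
f 50 51 52
f 50 52 32
f 51 29 53
f 51 53 52
f 52 53 54
f 52 54 32
f 53 29 55
f 53 55 54
f 54 55 56
f 54 56 32
f 55 29 57
f 55 57 56
f 56 57 58
f 56 58 32
f 57 29 59
f 57 59 58
f 58 59 60
f 58 60 32
f 59 29 30
f 59 30 60
f 60 30 31
f 60 31 32
f 62 61 65
f 62 65 63
f 63 65 66
f 63 66 64
f 65 61 67
f 65 67 66
f 66 67 68
f 66 68 64
f 67 61 69
f 67 69 68
f 68 69 70
f 68 70 64
f 69 61 71
f 69 71 70
f 70 71 72
f 70 72 64
f 71 61 73
f 71 73 72
f 72 73 74
f 72 74 64
f 73 61 75
f 73 75 74
f 74 75 76
f 74 76 64
f 75 61 77
f 75 77 76
f 76 77 78
f 76 78 64
f 77 61 79
f 77 79 78
f 78 79 80
f 78 80 64
f 79 61 81
f 79 81 80
f 80 81 82
f 80 82 64
f 81 61 83
f 81 83 82
f 82 83 84
f 82 84 64
f 83 61 62
f 83 62 84
f 84 62 63
f 84 63 64



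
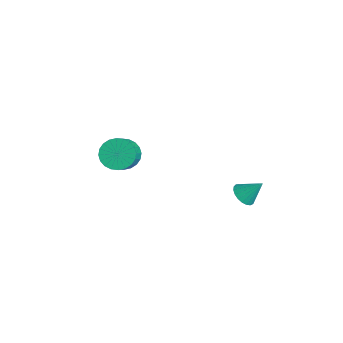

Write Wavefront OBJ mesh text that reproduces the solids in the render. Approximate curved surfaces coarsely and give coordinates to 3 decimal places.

v -1.278 -3.214 1.043
v -0.724 -3.415 0.39
v 0.532 -4.227 1.703
v -0.022 -4.026 2.357
v -0.613 -3.102 0.477
v 0.642 -3.914 1.791
v -0.604 -2.806 0.651
v 0.652 -3.618 1.965
v -0.697 -2.572 0.885
v 0.558 -3.384 2.198
v -0.879 -2.436 1.142
v 0.377 -3.248 2.456
v -1.121 -2.419 1.385
v 0.134 -3.23 2.699
v -1.387 -2.522 1.575
v -0.132 -3.333 2.889
v -1.637 -2.731 1.685
v -0.381 -3.542 2.999
v -1.832 -3.013 1.697
v -0.576 -3.825 3.01
v -1.942 -3.326 1.609
v -0.687 -4.138 2.923
v -1.952 -3.622 1.435
v -0.696 -4.434 2.749
v -1.858 -3.856 1.202
v -0.603 -4.668 2.515
v -1.677 -3.992 0.944
v -0.421 -4.804 2.258
v -1.434 -4.01 0.701
v -0.179 -4.821 2.015
v -1.168 -3.907 0.511
v 0.087 -4.718 1.825
v -0.919 -3.698 0.401
v 0.337 -4.509 1.715
v 0.383 2.403 -2.867
v 0.957 2.004 -2.838
v 0.857 3.157 -1.893
v 1.034 2.207 -3.033
v 0.998 2.443 -3.198
v 0.856 2.673 -3.307
v 0.632 2.856 -3.339
v 0.364 2.961 -3.29
v 0.1 2.969 -3.167
v -0.115 2.879 -2.993
v -0.244 2.707 -2.797
v -0.265 2.483 -2.613
v -0.174 2.244 -2.473
v 0.013 2.033 -2.401
v 0.265 1.886 -2.41
v 0.536 1.829 -2.497
v 0.781 1.87 -2.649
f 2 1 5
f 2 5 3
f 3 5 6
f 3 6 4
f 5 1 7
f 5 7 6
f 6 7 8
f 6 8 4
f 7 1 9
f 7 9 8
f 8 9 10
f 8 10 4
f 9 1 11
f 9 11 10
f 10 11 12
f 10 12 4
f 11 1 13
f 11 13 12
f 12 13 14
f 12 14 4
f 13 1 15
f 13 15 14
f 14 15 16
f 14 16 4
f 15 1 17
f 15 17 16
f 16 17 18
f 16 18 4
f 17 1 19
f 17 19 18
f 18 19 20
f 18 20 4
f 19 1 21
f 19 21 20
f 20 21 22
f 20 22 4
f 21 1 23
f 21 23 22
f 22 23 24
f 22 24 4
f 23 1 25
f 23 25 24
f 24 25 26
f 24 26 4
f 25 1 27
f 25 27 26
f 26 27 28
f 26 28 4
f 27 1 29
f 27 29 28
f 28 29 30
f 28 30 4
f 29 1 31
f 29 31 30
f 30 31 32
f 30 32 4
f 31 1 33
f 31 33 32
f 32 33 34
f 32 34 4
f 33 1 2
f 33 2 34
f 34 2 3
f 34 3 4
f 36 35 38
f 36 38 37
f 38 35 39
f 38 39 37
f 39 35 40
f 39 40 37
f 40 35 41
f 40 41 37
f 41 35 42
f 41 42 37
f 42 35 43
f 42 43 37
f 43 35 44
f 43 44 37
f 44 35 45
f 44 45 37
f 45 35 46
f 45 46 37
f 46 35 47
f 46 47 37
f 47 35 48
f 47 48 37
f 48 35 49
f 48 49 37
f 49 35 50
f 49 50 37
f 50 35 51
f 50 51 37
f 51 35 36
f 51 36 37



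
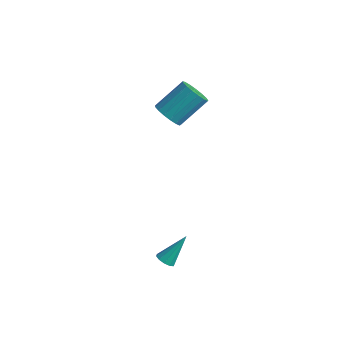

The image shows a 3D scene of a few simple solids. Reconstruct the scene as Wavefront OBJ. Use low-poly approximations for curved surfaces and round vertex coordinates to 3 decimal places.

v 3.795 -3.33 -1.329
v 4.271 -3.511 -1.305
v 4.125 -2.29 -0.011
v 4.271 -3.263 -1.5
v 4.089 -3.041 -1.63
v 3.795 -2.929 -1.644
v 3.501 -2.97 -1.539
v 3.319 -3.148 -1.353
v 3.319 -3.396 -1.157
v 3.501 -3.618 -1.028
v 3.796 -3.73 -1.013
v 4.09 -3.689 -1.119
v -1.603 2.2 2.755
v -1.004 2.482 2.222
v -0.537 3.923 3.513
v -1.137 3.64 4.045
v -1.337 2.689 2.112
v -0.87 4.13 3.403
v -1.731 2.783 2.15
v -1.264 4.224 3.44
v -2.096 2.743 2.326
v -1.629 4.184 3.616
v -2.348 2.579 2.6
v -1.881 4.02 3.891
v -2.429 2.328 2.91
v -1.962 3.769 4.2
v -2.321 2.048 3.184
v -1.854 3.489 4.474
v -2.049 1.802 3.36
v -1.582 3.243 4.65
v -1.675 1.647 3.397
v -1.208 3.088 4.688
v -1.284 1.619 3.287
v -0.817 3.06 4.578
v -0.966 1.724 3.055
v -0.5 3.165 4.346
v -0.795 1.938 2.755
v -0.328 3.379 4.045
v -0.808 2.211 2.454
v -0.342 3.652 3.745
f 2 1 4
f 2 4 3
f 4 1 5
f 4 5 3
f 5 1 6
f 5 6 3
f 6 1 7
f 6 7 3
f 7 1 8
f 7 8 3
f 8 1 9
f 8 9 3
f 9 1 10
f 9 10 3
f 10 1 11
f 10 11 3
f 11 1 12
f 11 12 3
f 12 1 2
f 12 2 3
f 14 13 17
f 14 17 15
f 15 17 18
f 15 18 16
f 17 13 19
f 17 19 18
f 18 19 20
f 18 20 16
f 19 13 21
f 19 21 20
f 20 21 22
f 20 22 16
f 21 13 23
f 21 23 22
f 22 23 24
f 22 24 16
f 23 13 25
f 23 25 24
f 24 25 26
f 24 26 16
f 25 13 27
f 25 27 26
f 26 27 28
f 26 28 16
f 27 13 29
f 27 29 28
f 28 29 30
f 28 30 16
f 29 13 31
f 29 31 30
f 30 31 32
f 30 32 16
f 31 13 33
f 31 33 32
f 32 33 34
f 32 34 16
f 33 13 35
f 33 35 34
f 34 35 36
f 34 36 16
f 35 13 37
f 35 37 36
f 36 37 38
f 36 38 16
f 37 13 39
f 37 39 38
f 38 39 40
f 38 40 16
f 39 13 14
f 39 14 40
f 40 14 15
f 40 15 16



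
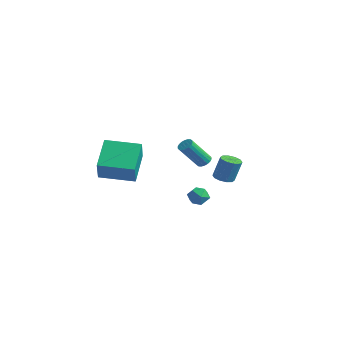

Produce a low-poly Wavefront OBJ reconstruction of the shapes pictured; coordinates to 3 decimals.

v 3.848 -2.033 0.221
v 4.145 -2.463 0.661
v 3.635 -2.877 -0.461
v 3.932 -3.307 -0.021
v 3.337 -3.01 0.139
v 3.469 -2.488 0.561
v 4.311 -2.852 -0.361
v 4.443 -2.33 0.061
v 4.431 -2.969 0.302
v 3.829 -3.067 0.611
v 3.951 -2.273 -0.411
v 3.349 -2.371 -0.102
v -3.834 -3.487 -0.734
v -3.04 -4.169 0.606
v -4.888 -2.124 0.585
v -4.095 -2.807 1.924
v -2.245 -2.053 -0.944
v -1.452 -2.736 0.395
v -3.3 -0.691 0.374
v -2.506 -1.373 1.714
v -1.287 2.203 -0.161
v -0.882 2.406 0.074
v -1.168 1.22 1.595
v -1.573 1.017 1.361
v -1.053 2.538 0.144
v -1.338 1.352 1.666
v -1.27 2.603 0.155
v -1.555 1.417 1.676
v -1.49 2.59 0.103
v -1.776 1.403 1.624
v -1.671 2.5 -0.001
v -1.956 1.313 1.52
v -1.775 2.351 -0.137
v -2.06 1.164 1.384
v -1.783 2.172 -0.277
v -2.068 0.986 1.244
v -1.692 2 -0.395
v -1.978 0.814 1.126
v -1.522 1.868 -0.466
v -1.807 0.682 1.056
v -1.305 1.803 -0.476
v -1.59 0.617 1.045
v -1.084 1.817 -0.424
v -1.37 0.63 1.097
v -0.904 1.907 -0.32
v -1.189 0.72 1.201
v -0.8 2.056 -0.184
v -1.085 0.869 1.337
v -0.792 2.234 -0.044
v -1.077 1.048 1.477
v 1.371 1.337 -0.419
v 1.794 1.781 -0.601
v 2.113 2.067 0.836
v 1.689 1.623 1.019
v 1.443 1.957 -0.558
v 1.761 2.244 0.879
v 1.064 1.897 -0.462
v 1.383 2.183 0.975
v 0.802 1.622 -0.35
v 1.121 1.909 1.088
v 0.757 1.239 -0.263
v 1.076 1.525 1.174
v 0.947 0.893 -0.236
v 1.266 1.179 1.201
v 1.299 0.716 -0.279
v 1.617 1.003 1.158
v 1.677 0.777 -0.375
v 1.996 1.063 1.062
v 1.939 1.051 -0.488
v 2.258 1.338 0.95
v 1.984 1.435 -0.574
v 2.303 1.721 0.863
f 1 12 6
f 1 6 2
f 1 2 8
f 1 8 11
f 1 11 12
f 2 6 10
f 6 12 5
f 12 11 3
f 11 8 7
f 8 2 9
f 4 10 5
f 4 5 3
f 4 3 7
f 4 7 9
f 4 9 10
f 5 10 6
f 3 5 12
f 7 3 11
f 9 7 8
f 10 9 2
f 14 16 13
f 17 14 13
f 13 16 15
f 15 17 13
f 14 20 16
f 18 14 17
f 18 20 14
f 16 20 15
f 19 17 15
f 15 20 19
f 19 18 17
f 20 18 19
f 22 21 25
f 22 25 23
f 23 25 26
f 23 26 24
f 25 21 27
f 25 27 26
f 26 27 28
f 26 28 24
f 27 21 29
f 27 29 28
f 28 29 30
f 28 30 24
f 29 21 31
f 29 31 30
f 30 31 32
f 30 32 24
f 31 21 33
f 31 33 32
f 32 33 34
f 32 34 24
f 33 21 35
f 33 35 34
f 34 35 36
f 34 36 24
f 35 21 37
f 35 37 36
f 36 37 38
f 36 38 24
f 37 21 39
f 37 39 38
f 38 39 40
f 38 40 24
f 39 21 41
f 39 41 40
f 40 41 42
f 40 42 24
f 41 21 43
f 41 43 42
f 42 43 44
f 42 44 24
f 43 21 45
f 43 45 44
f 44 45 46
f 44 46 24
f 45 21 47
f 45 47 46
f 46 47 48
f 46 48 24
f 47 21 49
f 47 49 48
f 48 49 50
f 48 50 24
f 49 21 22
f 49 22 50
f 50 22 23
f 50 23 24
f 52 51 55
f 52 55 53
f 53 55 56
f 53 56 54
f 55 51 57
f 55 57 56
f 56 57 58
f 56 58 54
f 57 51 59
f 57 59 58
f 58 59 60
f 58 60 54
f 59 51 61
f 59 61 60
f 60 61 62
f 60 62 54
f 61 51 63
f 61 63 62
f 62 63 64
f 62 64 54
f 63 51 65
f 63 65 64
f 64 65 66
f 64 66 54
f 65 51 67
f 65 67 66
f 66 67 68
f 66 68 54
f 67 51 69
f 67 69 68
f 68 69 70
f 68 70 54
f 69 51 71
f 69 71 70
f 70 71 72
f 70 72 54
f 71 51 52
f 71 52 72
f 72 52 53
f 72 53 54



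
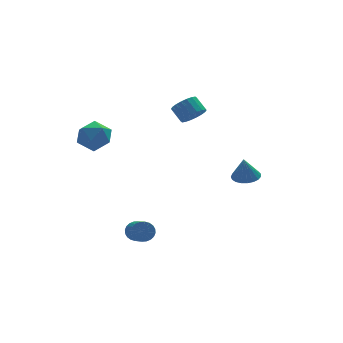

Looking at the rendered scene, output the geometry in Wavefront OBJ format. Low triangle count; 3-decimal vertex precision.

v -3.391 3.655 0.703
v -2.646 4.042 1.388
v -3.554 2.218 1.692
v -2.809 2.605 2.377
v -3.781 3.077 2.311
v -3.681 3.966 1.7
v -2.519 2.294 1.38
v -2.419 3.183 0.769
v -2.108 3.201 1.806
v -2.887 3.685 2.381
v -3.313 2.575 0.699
v -4.092 3.059 1.274
v 2.34 2.547 2.393
v 3.081 2.573 2.695
v 2.78 3.319 3.369
v 2.04 3.293 3.067
v 3.094 2.814 2.433
v 2.793 3.56 3.107
v 2.957 3.002 2.164
v 2.656 3.749 2.838
v 2.698 3.1 1.94
v 2.397 3.847 2.614
v 2.369 3.089 1.805
v 2.068 3.835 2.479
v 2.034 2.97 1.787
v 1.733 3.716 2.461
v 1.759 2.767 1.889
v 1.458 3.514 2.563
v 1.6 2.521 2.091
v 1.299 3.267 2.765
v 1.587 2.28 2.353
v 1.286 3.026 3.027
v 1.724 2.091 2.622
v 1.423 2.838 3.296
v 1.983 1.993 2.846
v 1.682 2.74 3.52
v 2.312 2.005 2.981
v 2.011 2.751 3.655
v 2.647 2.124 2.999
v 2.346 2.87 3.673
v 2.922 2.326 2.897
v 2.621 3.073 3.571
v 3.923 -1.106 -0.647
v 4.692 -0.92 -0.529
v 3.737 -1.194 0.707
v 4.548 -0.62 -0.529
v 4.296 -0.404 -0.55
v 3.979 -0.31 -0.587
v 3.653 -0.353 -0.635
v 3.373 -0.526 -0.685
v 3.188 -0.8 -0.728
v 3.131 -1.126 -0.757
v 3.211 -1.449 -0.768
v 3.413 -1.712 -0.757
v 3.704 -1.871 -0.727
v 4.033 -1.897 -0.684
v 4.343 -1.787 -0.634
v 4.58 -1.558 -0.586
v 4.704 -1.252 -0.549
v -2.728 -2.741 -2.542
v -2.538 -2.454 -2.015
v -2.702 -3.932 -1.15
v -2.892 -4.219 -1.678
v -2.781 -2.42 -2.003
v -2.945 -3.898 -1.138
v -3.016 -2.435 -2.073
v -3.18 -3.913 -1.209
v -3.207 -2.496 -2.215
v -3.371 -3.974 -1.35
v -3.326 -2.595 -2.406
v -3.489 -4.073 -1.542
v -3.353 -2.716 -2.618
v -3.517 -4.194 -1.754
v -3.285 -2.841 -2.819
v -3.449 -4.319 -1.954
v -3.133 -2.951 -2.977
v -3.296 -4.429 -2.113
v -2.918 -3.028 -3.07
v -3.082 -4.506 -2.205
v -2.675 -3.062 -3.082
v -2.839 -4.54 -2.217
v -2.44 -3.047 -3.011
v -2.604 -4.525 -2.147
v -2.249 -2.986 -2.87
v -2.413 -4.464 -2.005
v -2.131 -2.887 -2.678
v -2.294 -4.365 -1.814
v -2.103 -2.766 -2.466
v -2.267 -4.244 -1.602
v -2.171 -2.641 -2.266
v -2.335 -4.119 -1.401
v -2.324 -2.531 -2.107
v -2.487 -4.009 -1.243
f 1 12 6
f 1 6 2
f 1 2 8
f 1 8 11
f 1 11 12
f 2 6 10
f 6 12 5
f 12 11 3
f 11 8 7
f 8 2 9
f 4 10 5
f 4 5 3
f 4 3 7
f 4 7 9
f 4 9 10
f 5 10 6
f 3 5 12
f 7 3 11
f 9 7 8
f 10 9 2
f 14 13 17
f 14 17 15
f 15 17 18
f 15 18 16
f 17 13 19
f 17 19 18
f 18 19 20
f 18 20 16
f 19 13 21
f 19 21 20
f 20 21 22
f 20 22 16
f 21 13 23
f 21 23 22
f 22 23 24
f 22 24 16
f 23 13 25
f 23 25 24
f 24 25 26
f 24 26 16
f 25 13 27
f 25 27 26
f 26 27 28
f 26 28 16
f 27 13 29
f 27 29 28
f 28 29 30
f 28 30 16
f 29 13 31
f 29 31 30
f 30 31 32
f 30 32 16
f 31 13 33
f 31 33 32
f 32 33 34
f 32 34 16
f 33 13 35
f 33 35 34
f 34 35 36
f 34 36 16
f 35 13 37
f 35 37 36
f 36 37 38
f 36 38 16
f 37 13 39
f 37 39 38
f 38 39 40
f 38 40 16
f 39 13 41
f 39 41 40
f 40 41 42
f 40 42 16
f 41 13 14
f 41 14 42
f 42 14 15
f 42 15 16
f 44 43 46
f 44 46 45
f 46 43 47
f 46 47 45
f 47 43 48
f 47 48 45
f 48 43 49
f 48 49 45
f 49 43 50
f 49 50 45
f 50 43 51
f 50 51 45
f 51 43 52
f 51 52 45
f 52 43 53
f 52 53 45
f 53 43 54
f 53 54 45
f 54 43 55
f 54 55 45
f 55 43 56
f 55 56 45
f 56 43 57
f 56 57 45
f 57 43 58
f 57 58 45
f 58 43 59
f 58 59 45
f 59 43 44
f 59 44 45
f 61 60 64
f 61 64 62
f 62 64 65
f 62 65 63
f 64 60 66
f 64 66 65
f 65 66 67
f 65 67 63
f 66 60 68
f 66 68 67
f 67 68 69
f 67 69 63
f 68 60 70
f 68 70 69
f 69 70 71
f 69 71 63
f 70 60 72
f 70 72 71
f 71 72 73
f 71 73 63
f 72 60 74
f 72 74 73
f 73 74 75
f 73 75 63
f 74 60 76
f 74 76 75
f 75 76 77
f 75 77 63
f 76 60 78
f 76 78 77
f 77 78 79
f 77 79 63
f 78 60 80
f 78 80 79
f 79 80 81
f 79 81 63
f 80 60 82
f 80 82 81
f 81 82 83
f 81 83 63
f 82 60 84
f 82 84 83
f 83 84 85
f 83 85 63
f 84 60 86
f 84 86 85
f 85 86 87
f 85 87 63
f 86 60 88
f 86 88 87
f 87 88 89
f 87 89 63
f 88 60 90
f 88 90 89
f 89 90 91
f 89 91 63
f 90 60 92
f 90 92 91
f 91 92 93
f 91 93 63
f 92 60 61
f 92 61 93
f 93 61 62
f 93 62 63



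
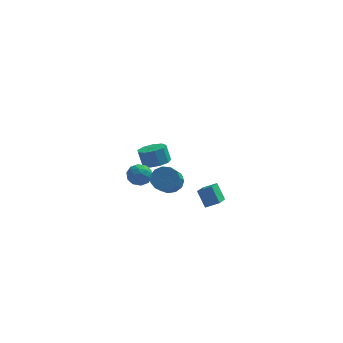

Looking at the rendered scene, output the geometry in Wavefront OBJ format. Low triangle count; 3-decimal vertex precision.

v -0.093 -4.287 -1.007
v 0.722 -4.25 -0.65
v 0.267 -2.402 -2.02
v 1.082 -2.366 -1.664
v 0.358 -4.894 -1.976
v 1.173 -4.858 -1.62
v 0.718 -3.01 -2.99
v 1.533 -2.973 -2.633
v -2.497 3.831 -4.078
v -1.601 3.972 -3.872
v -1.907 4.291 -2.757
v -2.803 4.149 -2.962
v -1.86 4.508 -4.096
v -2.167 4.827 -2.981
v -2.417 4.727 -4.312
v -2.724 5.046 -3.196
v -3.011 4.527 -4.418
v -3.318 4.845 -3.302
v -3.365 4 -4.365
v -3.671 4.319 -3.249
v -3.312 3.395 -4.177
v -3.619 3.713 -3.062
v -2.878 2.993 -3.943
v -3.184 3.312 -2.828
v -2.265 2.983 -3.772
v -2.572 3.302 -2.657
v -1.761 3.37 -3.744
v -2.067 3.689 -2.628
v -3.305 -2.833 0.139
v -2.768 -3.152 -0.36
v -3.992 -3.928 0.1
v -3.455 -4.247 -0.399
v -3.258 -4.105 0.363
v -2.834 -3.429 0.387
v -3.926 -3.651 -0.647
v -3.502 -2.975 -0.623
v -3.152 -3.658 -0.845
v -2.739 -3.938 -0.222
v -4.021 -3.142 -0.038
v -3.608 -3.422 0.585
v -2.977 -2.896 -0.107
v -3.783 -4.184 -0.153
v -3.668 -4.101 0.295
v -3.352 -4.288 0.002
v -3.015 -3.059 0.332
v -2.7 -3.246 0.038
v -2.987 -3.807 0.463
v -4.06 -3.834 -0.298
v -3.745 -4.021 -0.592
v -3.408 -2.792 -0.262
v -3.092 -2.979 -0.555
v -3.773 -3.273 -0.723
v -2.887 -3.381 -0.686
v -3.29 -4.025 -0.708
v -3.567 -3.675 -0.854
v -3.318 -3.277 -0.84
v -2.644 -3.546 -0.319
v -3.047 -4.19 -0.342
v -2.932 -4.106 0.106
v -2.682 -3.709 0.12
v -2.869 -3.843 -0.604
v -3.713 -2.89 0.082
v -4.116 -3.534 0.059
v -4.078 -3.371 -0.38
v -3.828 -2.974 -0.366
v -3.47 -3.055 0.448
v -3.873 -3.699 0.426
v -3.442 -3.803 0.58
v -3.193 -3.405 0.594
v -3.891 -3.237 0.344
v -1.684 -0.745 -2.605
v -0.963 -0.512 -2.158
v -1.235 -1.761 -1.068
v -1.956 -1.995 -1.515
v -1.339 -0.257 -1.959
v -1.611 -1.506 -0.869
v -1.825 -0.157 -1.966
v -2.096 -1.407 -0.876
v -2.266 -0.244 -2.175
v -2.537 -1.493 -1.085
v -2.522 -0.49 -2.521
v -2.794 -1.739 -1.431
v -2.513 -0.817 -2.893
v -2.784 -2.067 -1.804
v -2.24 -1.121 -3.174
v -2.511 -2.371 -2.085
v -1.791 -1.306 -3.275
v -2.062 -2.556 -2.185
v -1.308 -1.313 -3.162
v -1.579 -2.562 -2.072
v -0.945 -1.139 -2.873
v -1.216 -2.389 -1.783
v -0.816 -0.841 -2.498
v -1.087 -2.09 -1.409
f 2 4 1
f 5 2 1
f 1 4 3
f 3 5 1
f 2 8 4
f 6 2 5
f 6 8 2
f 4 8 3
f 7 5 3
f 3 8 7
f 7 6 5
f 8 6 7
f 10 9 13
f 10 13 11
f 11 13 14
f 11 14 12
f 13 9 15
f 13 15 14
f 14 15 16
f 14 16 12
f 15 9 17
f 15 17 16
f 16 17 18
f 16 18 12
f 17 9 19
f 17 19 18
f 18 19 20
f 18 20 12
f 19 9 21
f 19 21 20
f 20 21 22
f 20 22 12
f 21 9 23
f 21 23 22
f 22 23 24
f 22 24 12
f 23 9 25
f 23 25 24
f 24 25 26
f 24 26 12
f 25 9 27
f 25 27 26
f 26 27 28
f 26 28 12
f 27 9 10
f 27 10 28
f 28 10 11
f 28 11 12
f 29 66 45
f 66 40 69
f 45 69 34
f 66 69 45
f 29 45 41
f 45 34 46
f 41 46 30
f 45 46 41
f 29 41 50
f 41 30 51
f 50 51 36
f 41 51 50
f 29 50 62
f 50 36 65
f 62 65 39
f 50 65 62
f 29 62 66
f 62 39 70
f 66 70 40
f 62 70 66
f 30 46 57
f 46 34 60
f 57 60 38
f 46 60 57
f 34 69 47
f 69 40 68
f 47 68 33
f 69 68 47
f 40 70 67
f 70 39 63
f 67 63 31
f 70 63 67
f 39 65 64
f 65 36 52
f 64 52 35
f 65 52 64
f 36 51 56
f 51 30 53
f 56 53 37
f 51 53 56
f 32 58 44
f 58 38 59
f 44 59 33
f 58 59 44
f 32 44 42
f 44 33 43
f 42 43 31
f 44 43 42
f 32 42 49
f 42 31 48
f 49 48 35
f 42 48 49
f 32 49 54
f 49 35 55
f 54 55 37
f 49 55 54
f 32 54 58
f 54 37 61
f 58 61 38
f 54 61 58
f 33 59 47
f 59 38 60
f 47 60 34
f 59 60 47
f 31 43 67
f 43 33 68
f 67 68 40
f 43 68 67
f 35 48 64
f 48 31 63
f 64 63 39
f 48 63 64
f 37 55 56
f 55 35 52
f 56 52 36
f 55 52 56
f 38 61 57
f 61 37 53
f 57 53 30
f 61 53 57
f 72 71 75
f 72 75 73
f 73 75 76
f 73 76 74
f 75 71 77
f 75 77 76
f 76 77 78
f 76 78 74
f 77 71 79
f 77 79 78
f 78 79 80
f 78 80 74
f 79 71 81
f 79 81 80
f 80 81 82
f 80 82 74
f 81 71 83
f 81 83 82
f 82 83 84
f 82 84 74
f 83 71 85
f 83 85 84
f 84 85 86
f 84 86 74
f 85 71 87
f 85 87 86
f 86 87 88
f 86 88 74
f 87 71 89
f 87 89 88
f 88 89 90
f 88 90 74
f 89 71 91
f 89 91 90
f 90 91 92
f 90 92 74
f 91 71 93
f 91 93 92
f 92 93 94
f 92 94 74
f 93 71 72
f 93 72 94
f 94 72 73
f 94 73 74

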